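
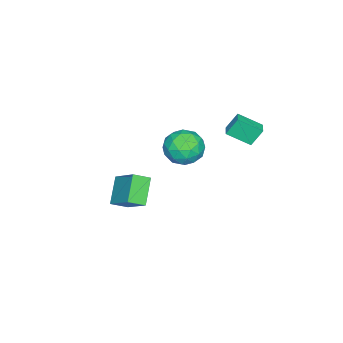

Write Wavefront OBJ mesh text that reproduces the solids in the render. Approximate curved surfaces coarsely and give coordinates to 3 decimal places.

v 0.559 -4.421 -3.406
v 1.379 -2.915 -2.093
v 1.923 -4.088 -4.641
v 2.743 -2.581 -3.328
v 1.197 -5.199 -2.912
v 2.017 -3.692 -1.599
v 2.561 -4.865 -4.147
v 3.381 -3.359 -2.834
v -0.195 0.846 2.269
v -0.592 1.362 3.313
v -0.629 2.146 1.462
v -1.027 2.661 2.506
v 0.567 1.179 2.394
v 0.169 1.694 3.438
v 0.132 2.478 1.587
v -0.265 2.994 2.631
v 3.866 1.293 2.914
v 4.568 0.945 3.821
v 3.152 -0.505 2.779
v 3.854 -0.853 3.686
v 2.94 -0.105 3.889
v 3.381 1.006 3.972
v 4.339 -0.566 2.628
v 4.78 0.545 2.711
v 4.861 -0.203 3.644
v 3.996 0.081 4.423
v 3.724 0.359 2.177
v 2.859 0.643 2.956
v 4.28 1.277 3.38
v 3.44 -0.837 3.22
v 2.903 -0.398 3.34
v 3.316 -0.602 3.873
v 3.582 1.313 3.469
v 3.995 1.108 4.002
v 3.037 0.491 4.041
v 3.725 -0.668 2.598
v 4.138 -0.873 3.131
v 4.404 1.042 2.727
v 4.817 0.838 3.26
v 4.683 -0.051 2.559
v 4.865 0.398 3.808
v 4.445 -0.659 3.729
v 4.73 -0.491 3.107
v 4.989 0.162 3.156
v 4.356 0.565 4.267
v 3.937 -0.492 4.187
v 3.399 -0.053 4.306
v 3.658 0.601 4.356
v 4.528 -0.11 4.162
v 3.783 0.932 2.413
v 3.364 -0.125 2.333
v 4.062 -0.161 2.244
v 4.321 0.493 2.294
v 3.275 1.099 2.871
v 2.855 0.042 2.792
v 2.731 0.278 3.444
v 2.99 0.931 3.493
v 3.192 0.55 2.438
f 2 4 1
f 5 2 1
f 1 4 3
f 3 5 1
f 2 8 4
f 6 2 5
f 6 8 2
f 4 8 3
f 7 5 3
f 3 8 7
f 7 6 5
f 8 6 7
f 10 12 9
f 13 10 9
f 9 12 11
f 11 13 9
f 10 16 12
f 14 10 13
f 14 16 10
f 12 16 11
f 15 13 11
f 11 16 15
f 15 14 13
f 16 14 15
f 17 54 33
f 54 28 57
f 33 57 22
f 54 57 33
f 17 33 29
f 33 22 34
f 29 34 18
f 33 34 29
f 17 29 38
f 29 18 39
f 38 39 24
f 29 39 38
f 17 38 50
f 38 24 53
f 50 53 27
f 38 53 50
f 17 50 54
f 50 27 58
f 54 58 28
f 50 58 54
f 18 34 45
f 34 22 48
f 45 48 26
f 34 48 45
f 22 57 35
f 57 28 56
f 35 56 21
f 57 56 35
f 28 58 55
f 58 27 51
f 55 51 19
f 58 51 55
f 27 53 52
f 53 24 40
f 52 40 23
f 53 40 52
f 24 39 44
f 39 18 41
f 44 41 25
f 39 41 44
f 20 46 32
f 46 26 47
f 32 47 21
f 46 47 32
f 20 32 30
f 32 21 31
f 30 31 19
f 32 31 30
f 20 30 37
f 30 19 36
f 37 36 23
f 30 36 37
f 20 37 42
f 37 23 43
f 42 43 25
f 37 43 42
f 20 42 46
f 42 25 49
f 46 49 26
f 42 49 46
f 21 47 35
f 47 26 48
f 35 48 22
f 47 48 35
f 19 31 55
f 31 21 56
f 55 56 28
f 31 56 55
f 23 36 52
f 36 19 51
f 52 51 27
f 36 51 52
f 25 43 44
f 43 23 40
f 44 40 24
f 43 40 44
f 26 49 45
f 49 25 41
f 45 41 18
f 49 41 45



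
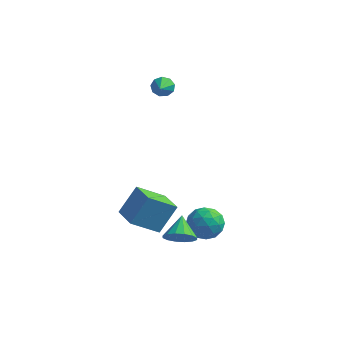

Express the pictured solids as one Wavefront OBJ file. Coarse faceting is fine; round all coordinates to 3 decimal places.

v -2.823 -0.194 -4.968
v -3.924 -1.356 -3.873
v -2.276 0.782 -3.383
v -3.377 -0.38 -2.288
v -1.523 -1.24 -4.772
v -2.624 -2.402 -3.677
v -0.976 -0.264 -3.187
v -2.077 -1.426 -2.092
v 0.329 -2.451 -3.756
v 1.204 -2.215 -3.598
v -0.129 -1.349 -2.864
v 1.075 -1.96 -3.979
v 0.746 -1.837 -4.3
v 0.305 -1.878 -4.476
v -0.129 -2.072 -4.459
v -0.441 -2.368 -4.253
v -0.546 -2.686 -3.915
v -0.417 -2.941 -3.534
v -0.088 -3.065 -3.213
v 0.353 -3.024 -3.037
v 0.787 -2.829 -3.054
v 1.099 -2.533 -3.26
v 0.308 0.725 -3.909
v 1.304 0.473 -3.534
v 0.036 -0.973 -4.326
v 1.032 -1.225 -3.951
v 0.247 -0.918 -3.255
v 0.415 0.131 -2.997
v 0.925 -0.631 -4.863
v 1.093 0.418 -4.605
v 1.685 -0.365 -4.124
v 1.266 -0.543 -3.13
v 0.074 0.043 -4.73
v -0.345 -0.135 -3.736
v 0.83 0.748 -3.685
v 0.51 -1.248 -4.175
v 0.048 -1.067 -3.766
v 0.634 -1.216 -3.546
v 0.308 0.547 -3.369
v 0.893 0.399 -3.148
v 0.271 -0.419 -2.984
v 0.447 -0.899 -4.712
v 1.032 -1.047 -4.491
v 0.706 0.716 -4.314
v 1.292 0.567 -4.094
v 1.069 -0.081 -4.876
v 1.64 0.107 -3.811
v 1.479 -0.891 -4.056
v 1.417 -0.542 -4.593
v 1.516 0.075 -4.441
v 1.393 0.003 -3.227
v 1.233 -0.995 -3.472
v 0.771 -0.815 -3.063
v 0.87 -0.198 -2.911
v 1.617 -0.49 -3.573
v 0.107 0.495 -4.388
v -0.053 -0.503 -4.633
v 0.47 -0.302 -4.949
v 0.569 0.315 -4.797
v -0.139 0.391 -3.804
v -0.3 -0.607 -4.049
v -0.176 -0.575 -3.419
v -0.077 0.042 -3.267
v -0.277 -0.01 -4.287
v -3.88 3.521 3.252
v -3.618 3.873 3.758
v -3.42 2.379 3.808
v -4.048 3.749 3.859
v -4.399 3.518 3.675
v -4.507 3.289 3.294
v -4.321 3.168 2.893
v -3.929 3.212 2.659
v -3.514 3.4 2.703
v -3.27 3.645 3.004
v -3.311 3.832 3.421
f 2 4 1
f 5 2 1
f 1 4 3
f 3 5 1
f 2 8 4
f 6 2 5
f 6 8 2
f 4 8 3
f 7 5 3
f 3 8 7
f 7 6 5
f 8 6 7
f 10 9 12
f 10 12 11
f 12 9 13
f 12 13 11
f 13 9 14
f 13 14 11
f 14 9 15
f 14 15 11
f 15 9 16
f 15 16 11
f 16 9 17
f 16 17 11
f 17 9 18
f 17 18 11
f 18 9 19
f 18 19 11
f 19 9 20
f 19 20 11
f 20 9 21
f 20 21 11
f 21 9 22
f 21 22 11
f 22 9 10
f 22 10 11
f 23 60 39
f 60 34 63
f 39 63 28
f 60 63 39
f 23 39 35
f 39 28 40
f 35 40 24
f 39 40 35
f 23 35 44
f 35 24 45
f 44 45 30
f 35 45 44
f 23 44 56
f 44 30 59
f 56 59 33
f 44 59 56
f 23 56 60
f 56 33 64
f 60 64 34
f 56 64 60
f 24 40 51
f 40 28 54
f 51 54 32
f 40 54 51
f 28 63 41
f 63 34 62
f 41 62 27
f 63 62 41
f 34 64 61
f 64 33 57
f 61 57 25
f 64 57 61
f 33 59 58
f 59 30 46
f 58 46 29
f 59 46 58
f 30 45 50
f 45 24 47
f 50 47 31
f 45 47 50
f 26 52 38
f 52 32 53
f 38 53 27
f 52 53 38
f 26 38 36
f 38 27 37
f 36 37 25
f 38 37 36
f 26 36 43
f 36 25 42
f 43 42 29
f 36 42 43
f 26 43 48
f 43 29 49
f 48 49 31
f 43 49 48
f 26 48 52
f 48 31 55
f 52 55 32
f 48 55 52
f 27 53 41
f 53 32 54
f 41 54 28
f 53 54 41
f 25 37 61
f 37 27 62
f 61 62 34
f 37 62 61
f 29 42 58
f 42 25 57
f 58 57 33
f 42 57 58
f 31 49 50
f 49 29 46
f 50 46 30
f 49 46 50
f 32 55 51
f 55 31 47
f 51 47 24
f 55 47 51
f 66 65 68
f 66 68 67
f 68 65 69
f 68 69 67
f 69 65 70
f 69 70 67
f 70 65 71
f 70 71 67
f 71 65 72
f 71 72 67
f 72 65 73
f 72 73 67
f 73 65 74
f 73 74 67
f 74 65 75
f 74 75 67
f 75 65 66
f 75 66 67



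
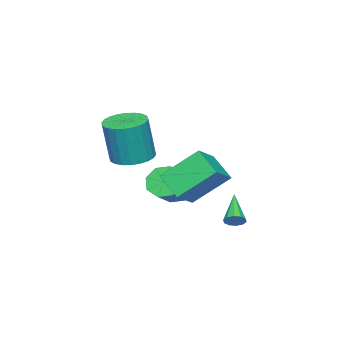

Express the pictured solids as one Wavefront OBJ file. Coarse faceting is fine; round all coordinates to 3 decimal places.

v -0.616 1.01 -4.374
v -0.343 1.103 -3.965
v -1.804 0.25 -3.406
v -0.533 1.343 -4.01
v -0.754 1.455 -4.194
v -0.923 1.398 -4.446
v -0.974 1.192 -4.671
v -0.889 0.916 -4.782
v -0.699 0.677 -4.737
v -0.478 0.564 -4.554
v -0.309 0.622 -4.301
v -0.257 0.827 -4.076
v 2.472 -2.079 -0.219
v 3.422 -1.952 -0.363
v 3.759 -2.094 1.735
v 2.808 -2.221 1.879
v 3.306 -1.594 -0.32
v 3.642 -1.736 1.778
v 3.062 -1.311 -0.262
v 3.399 -1.452 1.836
v 2.729 -1.144 -0.197
v 3.065 -1.286 1.901
v 2.356 -1.12 -0.136
v 2.693 -1.261 1.963
v 2.001 -1.241 -0.087
v 2.338 -1.383 2.011
v 1.717 -1.491 -0.058
v 2.054 -1.632 2.04
v 1.549 -1.83 -0.054
v 1.886 -1.971 2.044
v 1.521 -2.206 -0.075
v 1.858 -2.348 2.023
v 1.638 -2.564 -0.118
v 1.974 -2.706 1.98
v 1.881 -2.848 -0.176
v 2.218 -2.989 1.922
v 2.215 -3.014 -0.241
v 2.551 -3.156 1.857
v 2.587 -3.039 -0.303
v 2.924 -3.18 1.796
v 2.942 -2.917 -0.351
v 3.279 -3.059 1.747
v 3.226 -2.668 -0.38
v 3.563 -2.809 1.718
v 3.394 -2.329 -0.384
v 3.731 -2.47 1.714
v -2.828 -3.375 -4.171
v -2.329 -3.376 -4.932
v -1.074 -3.207 -4.11
v -1.572 -3.205 -3.349
v -2.535 -2.736 -4.75
v -1.28 -2.567 -3.928
v -2.912 -2.471 -4.228
v -1.657 -2.301 -3.406
v -3.24 -2.734 -3.673
v -1.985 -2.565 -2.851
v -3.326 -3.373 -3.41
v -2.071 -3.204 -2.588
v -3.12 -4.013 -3.592
v -1.865 -3.844 -2.77
v -2.743 -4.279 -4.114
v -1.488 -4.109 -3.292
v -2.415 -4.015 -4.669
v -1.16 -3.846 -3.847
v 0.373 -0.491 -3.281
v -0.133 -1.694 -2.464
v -0.534 0.869 -1.839
v -1.04 -0.334 -1.022
v 1.56 -0.486 -2.538
v 1.054 -1.689 -1.721
v 0.653 0.874 -1.096
v 0.147 -0.329 -0.279
f 2 1 4
f 2 4 3
f 4 1 5
f 4 5 3
f 5 1 6
f 5 6 3
f 6 1 7
f 6 7 3
f 7 1 8
f 7 8 3
f 8 1 9
f 8 9 3
f 9 1 10
f 9 10 3
f 10 1 11
f 10 11 3
f 11 1 12
f 11 12 3
f 12 1 2
f 12 2 3
f 14 13 17
f 14 17 15
f 15 17 18
f 15 18 16
f 17 13 19
f 17 19 18
f 18 19 20
f 18 20 16
f 19 13 21
f 19 21 20
f 20 21 22
f 20 22 16
f 21 13 23
f 21 23 22
f 22 23 24
f 22 24 16
f 23 13 25
f 23 25 24
f 24 25 26
f 24 26 16
f 25 13 27
f 25 27 26
f 26 27 28
f 26 28 16
f 27 13 29
f 27 29 28
f 28 29 30
f 28 30 16
f 29 13 31
f 29 31 30
f 30 31 32
f 30 32 16
f 31 13 33
f 31 33 32
f 32 33 34
f 32 34 16
f 33 13 35
f 33 35 34
f 34 35 36
f 34 36 16
f 35 13 37
f 35 37 36
f 36 37 38
f 36 38 16
f 37 13 39
f 37 39 38
f 38 39 40
f 38 40 16
f 39 13 41
f 39 41 40
f 40 41 42
f 40 42 16
f 41 13 43
f 41 43 42
f 42 43 44
f 42 44 16
f 43 13 45
f 43 45 44
f 44 45 46
f 44 46 16
f 45 13 14
f 45 14 46
f 46 14 15
f 46 15 16
f 48 47 51
f 48 51 49
f 49 51 52
f 49 52 50
f 51 47 53
f 51 53 52
f 52 53 54
f 52 54 50
f 53 47 55
f 53 55 54
f 54 55 56
f 54 56 50
f 55 47 57
f 55 57 56
f 56 57 58
f 56 58 50
f 57 47 59
f 57 59 58
f 58 59 60
f 58 60 50
f 59 47 61
f 59 61 60
f 60 61 62
f 60 62 50
f 61 47 63
f 61 63 62
f 62 63 64
f 62 64 50
f 63 47 48
f 63 48 64
f 64 48 49
f 64 49 50
f 66 68 65
f 69 66 65
f 65 68 67
f 67 69 65
f 66 72 68
f 70 66 69
f 70 72 66
f 68 72 67
f 71 69 67
f 67 72 71
f 71 70 69
f 72 70 71



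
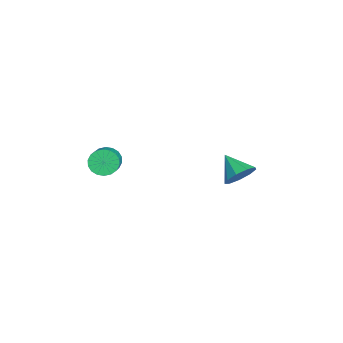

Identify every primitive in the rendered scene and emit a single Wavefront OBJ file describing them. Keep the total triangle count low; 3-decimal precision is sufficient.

v -2.735 2.596 -3.405
v -2.14 2.377 -2.855
v -3.665 1.904 -2.675
v -2.383 2.873 -2.695
v -2.791 3.239 -2.867
v -3.173 3.304 -3.291
v -3.351 3.038 -3.769
v -3.24 2.566 -4.076
v -2.894 2.107 -4.07
v -2.473 1.878 -3.753
v -2.175 1.984 -3.273
v 2.023 -3.177 1.306
v 2.341 -2.865 0.819
v 3.396 -2.931 1.468
v 3.077 -3.243 1.954
v 2.25 -2.644 0.99
v 3.305 -2.71 1.638
v 2.114 -2.529 1.223
v 3.169 -2.595 1.872
v 1.96 -2.542 1.473
v 3.015 -2.608 2.121
v 1.818 -2.68 1.69
v 2.873 -2.747 2.338
v 1.717 -2.918 1.83
v 2.772 -2.984 2.478
v 1.676 -3.206 1.867
v 2.731 -3.272 2.515
v 1.704 -3.489 1.792
v 2.759 -3.555 2.441
v 1.795 -3.71 1.622
v 2.85 -3.776 2.27
v 1.931 -3.825 1.388
v 2.986 -3.891 2.037
v 2.085 -3.812 1.139
v 3.14 -3.878 1.787
v 2.227 -3.673 0.922
v 3.282 -3.74 1.57
v 2.328 -3.436 0.782
v 3.383 -3.502 1.43
v 2.369 -3.148 0.745
v 3.424 -3.214 1.393
f 2 1 4
f 2 4 3
f 4 1 5
f 4 5 3
f 5 1 6
f 5 6 3
f 6 1 7
f 6 7 3
f 7 1 8
f 7 8 3
f 8 1 9
f 8 9 3
f 9 1 10
f 9 10 3
f 10 1 11
f 10 11 3
f 11 1 2
f 11 2 3
f 13 12 16
f 13 16 14
f 14 16 17
f 14 17 15
f 16 12 18
f 16 18 17
f 17 18 19
f 17 19 15
f 18 12 20
f 18 20 19
f 19 20 21
f 19 21 15
f 20 12 22
f 20 22 21
f 21 22 23
f 21 23 15
f 22 12 24
f 22 24 23
f 23 24 25
f 23 25 15
f 24 12 26
f 24 26 25
f 25 26 27
f 25 27 15
f 26 12 28
f 26 28 27
f 27 28 29
f 27 29 15
f 28 12 30
f 28 30 29
f 29 30 31
f 29 31 15
f 30 12 32
f 30 32 31
f 31 32 33
f 31 33 15
f 32 12 34
f 32 34 33
f 33 34 35
f 33 35 15
f 34 12 36
f 34 36 35
f 35 36 37
f 35 37 15
f 36 12 38
f 36 38 37
f 37 38 39
f 37 39 15
f 38 12 40
f 38 40 39
f 39 40 41
f 39 41 15
f 40 12 13
f 40 13 41
f 41 13 14
f 41 14 15



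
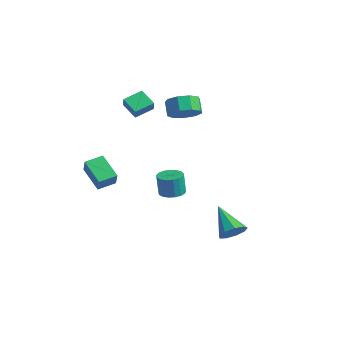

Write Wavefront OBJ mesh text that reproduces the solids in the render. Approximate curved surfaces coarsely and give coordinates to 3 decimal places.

v -2.173 2.717 2.497
v -1.373 2.649 3.174
v -2.048 2.955 4.001
v -2.847 3.023 3.323
v -1.408 3.312 2.9
v -2.082 3.618 3.727
v -1.8 3.697 2.438
v -2.474 4.003 3.265
v -2.367 3.623 2.003
v -3.041 3.929 2.83
v -2.843 3.125 1.799
v -3.517 3.431 2.626
v -3.005 2.437 1.921
v -3.68 2.743 2.748
v -2.778 1.879 2.313
v -3.453 2.185 3.14
v -2.268 1.713 2.79
v -2.942 2.019 3.617
v -1.713 2.018 3.13
v -2.387 2.324 3.957
v -4.234 -0.256 3.243
v -4.109 0.972 3.683
v -3.167 -0.127 2.584
v -3.043 1.1 3.025
v -3.757 -0.56 3.955
v -3.633 0.667 4.396
v -2.691 -0.432 3.297
v -2.566 0.796 3.737
v 4.833 1.089 -3.819
v 5.342 0.819 -3.141
v 3.147 1.271 -2.481
v 5.367 1.425 -3.192
v 5.142 1.874 -3.536
v 4.772 1.956 -4.013
v 4.431 1.632 -4.399
v 4.277 1.054 -4.514
v 4.384 0.493 -4.304
v 4.7 0.211 -3.867
v 5.079 0.339 -3.408
v -3.803 -3.348 -1.075
v -3.13 -3.675 -0.074
v -3.633 -2.209 -0.818
v -2.96 -2.536 0.184
v -2.3 -3.344 -2.084
v -1.627 -3.671 -1.082
v -2.13 -2.205 -1.826
v -1.457 -2.532 -0.825
v 3.16 -1.919 -0.362
v 3.656 -2.507 -0.385
v 3.596 -2.61 0.98
v 3.1 -2.021 1.002
v 3.873 -2.21 -0.353
v 3.812 -2.313 1.012
v 3.926 -1.847 -0.323
v 3.866 -1.949 1.042
v 3.803 -1.5 -0.303
v 3.743 -1.602 1.062
v 3.534 -1.249 -0.296
v 3.473 -1.351 1.069
v 3.178 -1.151 -0.304
v 3.118 -1.254 1.061
v 2.819 -1.229 -0.326
v 2.759 -1.332 1.039
v 2.538 -1.466 -0.356
v 2.477 -1.568 1.009
v 2.399 -1.806 -0.388
v 2.339 -1.908 0.977
v 2.435 -2.171 -0.413
v 2.374 -2.274 0.951
v 2.636 -2.479 -0.428
v 2.576 -2.582 0.937
v 2.958 -2.659 -0.427
v 2.898 -2.762 0.938
v 3.326 -2.669 -0.411
v 3.266 -2.772 0.953
f 2 1 5
f 2 5 3
f 3 5 6
f 3 6 4
f 5 1 7
f 5 7 6
f 6 7 8
f 6 8 4
f 7 1 9
f 7 9 8
f 8 9 10
f 8 10 4
f 9 1 11
f 9 11 10
f 10 11 12
f 10 12 4
f 11 1 13
f 11 13 12
f 12 13 14
f 12 14 4
f 13 1 15
f 13 15 14
f 14 15 16
f 14 16 4
f 15 1 17
f 15 17 16
f 16 17 18
f 16 18 4
f 17 1 19
f 17 19 18
f 18 19 20
f 18 20 4
f 19 1 2
f 19 2 20
f 20 2 3
f 20 3 4
f 22 24 21
f 25 22 21
f 21 24 23
f 23 25 21
f 22 28 24
f 26 22 25
f 26 28 22
f 24 28 23
f 27 25 23
f 23 28 27
f 27 26 25
f 28 26 27
f 30 29 32
f 30 32 31
f 32 29 33
f 32 33 31
f 33 29 34
f 33 34 31
f 34 29 35
f 34 35 31
f 35 29 36
f 35 36 31
f 36 29 37
f 36 37 31
f 37 29 38
f 37 38 31
f 38 29 39
f 38 39 31
f 39 29 30
f 39 30 31
f 41 43 40
f 44 41 40
f 40 43 42
f 42 44 40
f 41 47 43
f 45 41 44
f 45 47 41
f 43 47 42
f 46 44 42
f 42 47 46
f 46 45 44
f 47 45 46
f 49 48 52
f 49 52 50
f 50 52 53
f 50 53 51
f 52 48 54
f 52 54 53
f 53 54 55
f 53 55 51
f 54 48 56
f 54 56 55
f 55 56 57
f 55 57 51
f 56 48 58
f 56 58 57
f 57 58 59
f 57 59 51
f 58 48 60
f 58 60 59
f 59 60 61
f 59 61 51
f 60 48 62
f 60 62 61
f 61 62 63
f 61 63 51
f 62 48 64
f 62 64 63
f 63 64 65
f 63 65 51
f 64 48 66
f 64 66 65
f 65 66 67
f 65 67 51
f 66 48 68
f 66 68 67
f 67 68 69
f 67 69 51
f 68 48 70
f 68 70 69
f 69 70 71
f 69 71 51
f 70 48 72
f 70 72 71
f 71 72 73
f 71 73 51
f 72 48 74
f 72 74 73
f 73 74 75
f 73 75 51
f 74 48 49
f 74 49 75
f 75 49 50
f 75 50 51



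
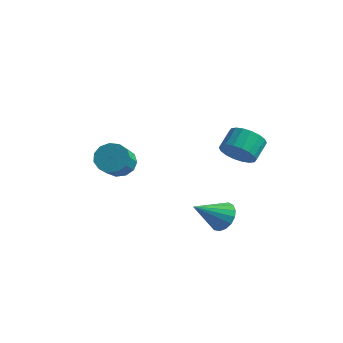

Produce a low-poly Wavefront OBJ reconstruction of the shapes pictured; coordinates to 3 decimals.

v 2.266 3.174 3.521
v 2.675 2.773 4.162
v 2.662 3.684 4.741
v 2.254 4.086 4.099
v 2.962 2.91 3.951
v 2.95 3.822 4.53
v 3.112 3.1 3.655
v 3.1 4.012 4.233
v 3.095 3.305 3.332
v 3.083 4.217 3.91
v 2.913 3.484 3.046
v 2.901 4.396 3.625
v 2.603 3.601 2.855
v 2.591 4.513 3.433
v 2.227 3.634 2.795
v 2.214 4.546 3.374
v 1.858 3.576 2.879
v 1.845 4.487 3.458
v 1.57 3.438 3.09
v 1.558 4.35 3.669
v 1.42 3.248 3.387
v 1.408 4.16 3.965
v 1.437 3.043 3.71
v 1.425 3.955 4.288
v 1.619 2.864 3.995
v 1.607 3.776 4.574
v 1.929 2.747 4.187
v 1.917 3.659 4.765
v 2.306 2.714 4.246
v 2.293 3.626 4.825
v -3.271 2.575 1.623
v -2.531 2.872 1.699
v -2.17 1.721 2.673
v -2.909 1.425 2.597
v -2.78 3.066 2.021
v -2.419 1.915 2.995
v -3.184 3.105 2.217
v -2.823 1.954 3.19
v -3.616 2.975 2.224
v -3.255 1.825 3.198
v -3.938 2.719 2.04
v -3.577 1.568 3.014
v -4.048 2.417 1.724
v -3.687 1.266 2.698
v -3.912 2.165 1.376
v -3.551 1.015 2.35
v -3.571 2.044 1.107
v -3.21 0.893 2.08
v -3.136 2.091 1.001
v -2.775 0.94 1.974
v -2.743 2.292 1.093
v -2.382 1.141 2.066
v -2.518 2.583 1.353
v -2.157 1.432 2.327
v 2.062 2.319 0.02
v 2.542 1.758 -0.262
v 1.298 1.161 1.02
v 2.728 1.894 0.037
v 2.762 2.127 0.333
v 2.635 2.405 0.557
v 2.377 2.662 0.658
v 2.047 2.841 0.612
v 1.72 2.9 0.431
v 1.472 2.826 0.156
v 1.359 2.636 -0.151
v 1.407 2.373 -0.418
v 1.605 2.097 -0.585
v 1.908 1.873 -0.614
v 2.246 1.75 -0.497
f 2 1 5
f 2 5 3
f 3 5 6
f 3 6 4
f 5 1 7
f 5 7 6
f 6 7 8
f 6 8 4
f 7 1 9
f 7 9 8
f 8 9 10
f 8 10 4
f 9 1 11
f 9 11 10
f 10 11 12
f 10 12 4
f 11 1 13
f 11 13 12
f 12 13 14
f 12 14 4
f 13 1 15
f 13 15 14
f 14 15 16
f 14 16 4
f 15 1 17
f 15 17 16
f 16 17 18
f 16 18 4
f 17 1 19
f 17 19 18
f 18 19 20
f 18 20 4
f 19 1 21
f 19 21 20
f 20 21 22
f 20 22 4
f 21 1 23
f 21 23 22
f 22 23 24
f 22 24 4
f 23 1 25
f 23 25 24
f 24 25 26
f 24 26 4
f 25 1 27
f 25 27 26
f 26 27 28
f 26 28 4
f 27 1 29
f 27 29 28
f 28 29 30
f 28 30 4
f 29 1 2
f 29 2 30
f 30 2 3
f 30 3 4
f 32 31 35
f 32 35 33
f 33 35 36
f 33 36 34
f 35 31 37
f 35 37 36
f 36 37 38
f 36 38 34
f 37 31 39
f 37 39 38
f 38 39 40
f 38 40 34
f 39 31 41
f 39 41 40
f 40 41 42
f 40 42 34
f 41 31 43
f 41 43 42
f 42 43 44
f 42 44 34
f 43 31 45
f 43 45 44
f 44 45 46
f 44 46 34
f 45 31 47
f 45 47 46
f 46 47 48
f 46 48 34
f 47 31 49
f 47 49 48
f 48 49 50
f 48 50 34
f 49 31 51
f 49 51 50
f 50 51 52
f 50 52 34
f 51 31 53
f 51 53 52
f 52 53 54
f 52 54 34
f 53 31 32
f 53 32 54
f 54 32 33
f 54 33 34
f 56 55 58
f 56 58 57
f 58 55 59
f 58 59 57
f 59 55 60
f 59 60 57
f 60 55 61
f 60 61 57
f 61 55 62
f 61 62 57
f 62 55 63
f 62 63 57
f 63 55 64
f 63 64 57
f 64 55 65
f 64 65 57
f 65 55 66
f 65 66 57
f 66 55 67
f 66 67 57
f 67 55 68
f 67 68 57
f 68 55 69
f 68 69 57
f 69 55 56
f 69 56 57



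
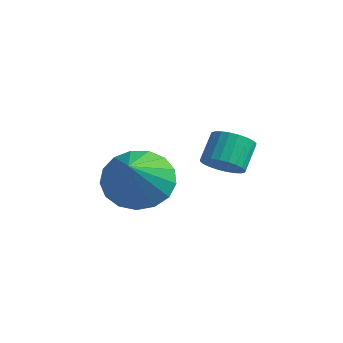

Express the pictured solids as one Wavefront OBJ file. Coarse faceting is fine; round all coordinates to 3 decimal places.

v 2.726 -0.334 3.368
v 2.979 -0.73 3.831
v 2.726 -0.042 4.556
v 2.474 0.354 4.092
v 3.184 -0.588 3.769
v 2.932 0.099 4.493
v 3.32 -0.408 3.645
v 3.068 0.28 4.369
v 3.366 -0.216 3.479
v 3.114 0.471 4.204
v 3.314 -0.042 3.296
v 3.062 0.645 4.021
v 3.173 0.087 3.124
v 2.92 0.774 3.849
v 2.963 0.152 2.989
v 2.711 0.84 3.714
v 2.718 0.144 2.912
v 2.466 0.831 3.636
v 2.474 0.062 2.904
v 2.221 0.75 3.629
v 2.268 -0.079 2.967
v 2.016 0.608 3.691
v 2.132 -0.26 3.091
v 1.88 0.428 3.815
v 2.086 -0.451 3.256
v 1.834 0.236 3.981
v 2.138 -0.625 3.439
v 1.886 0.062 4.164
v 2.28 -0.754 3.611
v 2.027 -0.067 4.336
v 2.489 -0.82 3.746
v 2.237 -0.132 4.471
v 2.734 -0.811 3.824
v 2.482 -0.124 4.548
v 1.628 -2.472 3.183
v 2.407 -2.595 2.491
v 2.612 -3.728 4.517
v 2.549 -2.196 2.762
v 2.48 -1.861 3.13
v 2.215 -1.665 3.51
v 1.816 -1.654 3.815
v 1.374 -1.831 3.975
v 0.99 -2.154 3.954
v 0.751 -2.55 3.757
v 0.714 -2.928 3.428
v 0.886 -3.202 3.043
v 1.228 -3.308 2.69
v 1.661 -3.223 2.451
v 2.087 -2.966 2.379
f 2 1 5
f 2 5 3
f 3 5 6
f 3 6 4
f 5 1 7
f 5 7 6
f 6 7 8
f 6 8 4
f 7 1 9
f 7 9 8
f 8 9 10
f 8 10 4
f 9 1 11
f 9 11 10
f 10 11 12
f 10 12 4
f 11 1 13
f 11 13 12
f 12 13 14
f 12 14 4
f 13 1 15
f 13 15 14
f 14 15 16
f 14 16 4
f 15 1 17
f 15 17 16
f 16 17 18
f 16 18 4
f 17 1 19
f 17 19 18
f 18 19 20
f 18 20 4
f 19 1 21
f 19 21 20
f 20 21 22
f 20 22 4
f 21 1 23
f 21 23 22
f 22 23 24
f 22 24 4
f 23 1 25
f 23 25 24
f 24 25 26
f 24 26 4
f 25 1 27
f 25 27 26
f 26 27 28
f 26 28 4
f 27 1 29
f 27 29 28
f 28 29 30
f 28 30 4
f 29 1 31
f 29 31 30
f 30 31 32
f 30 32 4
f 31 1 33
f 31 33 32
f 32 33 34
f 32 34 4
f 33 1 2
f 33 2 34
f 34 2 3
f 34 3 4
f 36 35 38
f 36 38 37
f 38 35 39
f 38 39 37
f 39 35 40
f 39 40 37
f 40 35 41
f 40 41 37
f 41 35 42
f 41 42 37
f 42 35 43
f 42 43 37
f 43 35 44
f 43 44 37
f 44 35 45
f 44 45 37
f 45 35 46
f 45 46 37
f 46 35 47
f 46 47 37
f 47 35 48
f 47 48 37
f 48 35 49
f 48 49 37
f 49 35 36
f 49 36 37



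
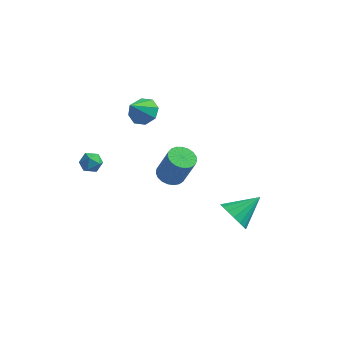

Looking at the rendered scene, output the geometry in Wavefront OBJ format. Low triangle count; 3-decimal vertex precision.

v 3.125 0.365 -3.442
v 3.745 0.442 -4.223
v 4.135 1.595 -2.518
v 3.413 0.777 -4.306
v 3.016 1.018 -4.191
v 2.643 1.109 -3.905
v 2.381 1.03 -3.513
v 2.289 0.799 -3.104
v 2.388 0.468 -2.773
v 2.657 0.114 -2.595
v 3.032 -0.183 -2.61
v 3.428 -0.354 -2.817
v 3.755 -0.36 -3.166
v 3.938 -0.2 -3.579
v 3.934 0.089 -3.96
v -2.64 2.427 1.636
v -2.263 1.786 1.167
v -2.96 1.413 2.764
v -1.826 2.099 1.572
v -1.866 2.605 2.016
v -2.359 3.006 2.237
v -3.017 3.068 2.106
v -3.454 2.755 1.7
v -3.414 2.25 1.257
v -2.92 1.848 1.036
v -1.317 2.858 -3.394
v -0.881 2.224 -3.647
v -0.127 2.029 -1.859
v -0.563 2.662 -1.606
v -0.672 2.481 -3.707
v 0.082 2.286 -1.92
v -0.575 2.803 -3.713
v 0.18 2.608 -1.925
v -0.606 3.135 -3.664
v 0.149 2.94 -1.876
v -0.76 3.419 -3.568
v -0.005 3.224 -1.78
v -1.01 3.606 -3.442
v -0.256 3.41 -1.654
v -1.314 3.663 -3.307
v -0.559 3.468 -1.52
v -1.618 3.581 -3.188
v -0.863 3.386 -1.4
v -1.87 3.374 -3.104
v -1.116 3.179 -1.317
v -2.026 3.078 -3.07
v -1.272 2.883 -1.283
v -2.06 2.743 -3.093
v -1.306 2.548 -1.305
v -1.966 2.429 -3.167
v -1.211 2.234 -1.379
v -1.759 2.188 -3.28
v -1.005 1.993 -1.493
v -1.476 2.064 -3.414
v -0.722 1.868 -1.626
v -1.165 2.076 -3.543
v -0.411 1.881 -1.756
v -3.951 -0.942 0.225
v -3.345 -1.184 0.062
v -4.315 -1.956 0.378
v -3.709 -2.198 0.215
v -3.792 -1.858 0.79
v -3.567 -1.231 0.695
v -4.093 -1.909 -0.255
v -3.868 -1.282 -0.35
v -3.433 -1.781 -0.235
v -3.246 -1.75 0.411
v -4.414 -1.39 0.029
v -4.227 -1.359 0.675
f 2 1 4
f 2 4 3
f 4 1 5
f 4 5 3
f 5 1 6
f 5 6 3
f 6 1 7
f 6 7 3
f 7 1 8
f 7 8 3
f 8 1 9
f 8 9 3
f 9 1 10
f 9 10 3
f 10 1 11
f 10 11 3
f 11 1 12
f 11 12 3
f 12 1 13
f 12 13 3
f 13 1 14
f 13 14 3
f 14 1 15
f 14 15 3
f 15 1 2
f 15 2 3
f 17 16 19
f 17 19 18
f 19 16 20
f 19 20 18
f 20 16 21
f 20 21 18
f 21 16 22
f 21 22 18
f 22 16 23
f 22 23 18
f 23 16 24
f 23 24 18
f 24 16 25
f 24 25 18
f 25 16 17
f 25 17 18
f 27 26 30
f 27 30 28
f 28 30 31
f 28 31 29
f 30 26 32
f 30 32 31
f 31 32 33
f 31 33 29
f 32 26 34
f 32 34 33
f 33 34 35
f 33 35 29
f 34 26 36
f 34 36 35
f 35 36 37
f 35 37 29
f 36 26 38
f 36 38 37
f 37 38 39
f 37 39 29
f 38 26 40
f 38 40 39
f 39 40 41
f 39 41 29
f 40 26 42
f 40 42 41
f 41 42 43
f 41 43 29
f 42 26 44
f 42 44 43
f 43 44 45
f 43 45 29
f 44 26 46
f 44 46 45
f 45 46 47
f 45 47 29
f 46 26 48
f 46 48 47
f 47 48 49
f 47 49 29
f 48 26 50
f 48 50 49
f 49 50 51
f 49 51 29
f 50 26 52
f 50 52 51
f 51 52 53
f 51 53 29
f 52 26 54
f 52 54 53
f 53 54 55
f 53 55 29
f 54 26 56
f 54 56 55
f 55 56 57
f 55 57 29
f 56 26 27
f 56 27 57
f 57 27 28
f 57 28 29
f 58 69 63
f 58 63 59
f 58 59 65
f 58 65 68
f 58 68 69
f 59 63 67
f 63 69 62
f 69 68 60
f 68 65 64
f 65 59 66
f 61 67 62
f 61 62 60
f 61 60 64
f 61 64 66
f 61 66 67
f 62 67 63
f 60 62 69
f 64 60 68
f 66 64 65
f 67 66 59



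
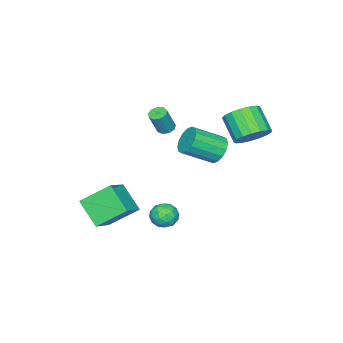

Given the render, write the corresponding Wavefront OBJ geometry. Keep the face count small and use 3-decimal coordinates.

v 2.127 0.563 -3.238
v 2.71 0.573 -2.646
v 2.69 -0.533 -3.774
v 3.273 -0.523 -3.182
v 2.486 -0.707 -2.987
v 2.139 -0.029 -2.656
v 3.261 0.069 -3.764
v 2.914 0.747 -3.433
v 3.411 0.268 -2.971
v 2.932 -0.212 -2.491
v 2.468 0.252 -3.929
v 1.989 -0.228 -3.449
v 2.369 0.665 -2.895
v 3.031 -0.625 -3.525
v 2.568 -0.733 -3.411
v 2.911 -0.727 -3.063
v 2.033 0.31 -2.901
v 2.376 0.316 -2.553
v 2.244 -0.436 -2.754
v 3.024 -0.276 -3.867
v 3.367 -0.27 -3.519
v 2.489 0.767 -3.357
v 2.832 0.773 -3.009
v 3.156 0.476 -3.666
v 3.124 0.491 -2.738
v 3.455 -0.154 -3.053
v 3.448 0.195 -3.395
v 3.244 0.593 -3.2
v 2.842 0.209 -2.456
v 3.173 -0.436 -2.771
v 2.711 -0.544 -2.657
v 2.506 -0.145 -2.462
v 3.254 0.029 -2.647
v 2.227 0.476 -3.649
v 2.558 -0.169 -3.964
v 2.894 0.185 -3.958
v 2.689 0.584 -3.763
v 1.945 0.194 -3.367
v 2.276 -0.451 -3.682
v 2.156 -0.553 -3.22
v 1.952 -0.155 -3.025
v 2.146 0.011 -3.773
v -0.12 -1.909 1.355
v 0.192 -1.493 1.255
v 0.792 -1.614 2.624
v 0.48 -2.031 2.725
v -0.121 -1.382 1.402
v 0.48 -1.503 2.771
v -0.433 -1.517 1.527
v 0.168 -1.638 2.896
v -0.599 -1.836 1.572
v 0.002 -1.958 2.941
v -0.541 -2.19 1.515
v 0.06 -2.311 2.884
v -0.286 -2.412 1.384
v 0.315 -2.533 2.753
v 0.046 -2.399 1.239
v 0.647 -2.52 2.608
v 0.3 -2.157 1.149
v 0.901 -2.278 2.518
v 0.358 -1.799 1.155
v 0.959 -1.92 2.524
v 0.63 1.945 1.448
v 1.243 2.068 0.814
v 2.462 0.958 1.779
v 1.85 0.835 2.412
v 1.314 2.408 1.117
v 2.533 1.298 2.081
v 1.202 2.625 1.508
v 2.421 1.515 2.472
v 0.937 2.659 1.883
v 2.156 1.549 2.847
v 0.589 2.502 2.141
v 1.808 1.392 3.105
v 0.253 2.195 2.214
v 1.472 1.085 3.178
v 0.018 1.822 2.081
v 1.237 0.712 3.046
v -0.053 1.482 1.779
v 1.166 0.372 2.743
v 0.059 1.265 1.388
v 1.278 0.155 2.352
v 0.324 1.231 1.013
v 1.543 0.121 1.977
v 0.672 1.388 0.755
v 1.891 0.278 1.719
v 1.008 1.695 0.682
v 2.227 0.585 1.646
v 2.456 -1.76 -3.607
v 2.057 -3.147 -2.417
v 3.903 -1.47 -2.783
v 3.503 -2.856 -1.593
v 3.417 -3.084 -4.827
v 3.017 -4.47 -3.637
v 4.863 -2.793 -4.003
v 4.464 -4.18 -2.813
v -1.041 2.952 1.974
v -0.098 2.956 2.46
v -0.677 1.812 3.592
v -1.619 1.808 3.106
v -0.359 3.321 2.697
v -0.937 2.178 3.828
v -0.775 3.603 2.768
v -1.354 2.459 3.899
v -1.252 3.735 2.657
v -1.831 2.591 3.789
v -1.681 3.687 2.39
v -2.26 2.543 3.522
v -1.963 3.472 2.028
v -2.542 2.328 3.159
v -2.034 3.137 1.653
v -2.613 1.993 2.785
v -1.877 2.76 1.352
v -2.456 1.616 2.484
v -1.529 2.427 1.194
v -2.107 1.283 2.325
v -1.069 2.214 1.214
v -1.647 1.07 2.345
v -0.602 2.17 1.408
v -1.181 1.026 2.54
v -0.236 2.306 1.732
v -0.815 1.162 2.864
v -0.054 2.589 2.112
v -0.633 1.445 3.244
f 1 38 17
f 38 12 41
f 17 41 6
f 38 41 17
f 1 17 13
f 17 6 18
f 13 18 2
f 17 18 13
f 1 13 22
f 13 2 23
f 22 23 8
f 13 23 22
f 1 22 34
f 22 8 37
f 34 37 11
f 22 37 34
f 1 34 38
f 34 11 42
f 38 42 12
f 34 42 38
f 2 18 29
f 18 6 32
f 29 32 10
f 18 32 29
f 6 41 19
f 41 12 40
f 19 40 5
f 41 40 19
f 12 42 39
f 42 11 35
f 39 35 3
f 42 35 39
f 11 37 36
f 37 8 24
f 36 24 7
f 37 24 36
f 8 23 28
f 23 2 25
f 28 25 9
f 23 25 28
f 4 30 16
f 30 10 31
f 16 31 5
f 30 31 16
f 4 16 14
f 16 5 15
f 14 15 3
f 16 15 14
f 4 14 21
f 14 3 20
f 21 20 7
f 14 20 21
f 4 21 26
f 21 7 27
f 26 27 9
f 21 27 26
f 4 26 30
f 26 9 33
f 30 33 10
f 26 33 30
f 5 31 19
f 31 10 32
f 19 32 6
f 31 32 19
f 3 15 39
f 15 5 40
f 39 40 12
f 15 40 39
f 7 20 36
f 20 3 35
f 36 35 11
f 20 35 36
f 9 27 28
f 27 7 24
f 28 24 8
f 27 24 28
f 10 33 29
f 33 9 25
f 29 25 2
f 33 25 29
f 44 43 47
f 44 47 45
f 45 47 48
f 45 48 46
f 47 43 49
f 47 49 48
f 48 49 50
f 48 50 46
f 49 43 51
f 49 51 50
f 50 51 52
f 50 52 46
f 51 43 53
f 51 53 52
f 52 53 54
f 52 54 46
f 53 43 55
f 53 55 54
f 54 55 56
f 54 56 46
f 55 43 57
f 55 57 56
f 56 57 58
f 56 58 46
f 57 43 59
f 57 59 58
f 58 59 60
f 58 60 46
f 59 43 61
f 59 61 60
f 60 61 62
f 60 62 46
f 61 43 44
f 61 44 62
f 62 44 45
f 62 45 46
f 64 63 67
f 64 67 65
f 65 67 68
f 65 68 66
f 67 63 69
f 67 69 68
f 68 69 70
f 68 70 66
f 69 63 71
f 69 71 70
f 70 71 72
f 70 72 66
f 71 63 73
f 71 73 72
f 72 73 74
f 72 74 66
f 73 63 75
f 73 75 74
f 74 75 76
f 74 76 66
f 75 63 77
f 75 77 76
f 76 77 78
f 76 78 66
f 77 63 79
f 77 79 78
f 78 79 80
f 78 80 66
f 79 63 81
f 79 81 80
f 80 81 82
f 80 82 66
f 81 63 83
f 81 83 82
f 82 83 84
f 82 84 66
f 83 63 85
f 83 85 84
f 84 85 86
f 84 86 66
f 85 63 87
f 85 87 86
f 86 87 88
f 86 88 66
f 87 63 64
f 87 64 88
f 88 64 65
f 88 65 66
f 90 92 89
f 93 90 89
f 89 92 91
f 91 93 89
f 90 96 92
f 94 90 93
f 94 96 90
f 92 96 91
f 95 93 91
f 91 96 95
f 95 94 93
f 96 94 95
f 98 97 101
f 98 101 99
f 99 101 102
f 99 102 100
f 101 97 103
f 101 103 102
f 102 103 104
f 102 104 100
f 103 97 105
f 103 105 104
f 104 105 106
f 104 106 100
f 105 97 107
f 105 107 106
f 106 107 108
f 106 108 100
f 107 97 109
f 107 109 108
f 108 109 110
f 108 110 100
f 109 97 111
f 109 111 110
f 110 111 112
f 110 112 100
f 111 97 113
f 111 113 112
f 112 113 114
f 112 114 100
f 113 97 115
f 113 115 114
f 114 115 116
f 114 116 100
f 115 97 117
f 115 117 116
f 116 117 118
f 116 118 100
f 117 97 119
f 117 119 118
f 118 119 120
f 118 120 100
f 119 97 121
f 119 121 120
f 120 121 122
f 120 122 100
f 121 97 123
f 121 123 122
f 122 123 124
f 122 124 100
f 123 97 98
f 123 98 124
f 124 98 99
f 124 99 100



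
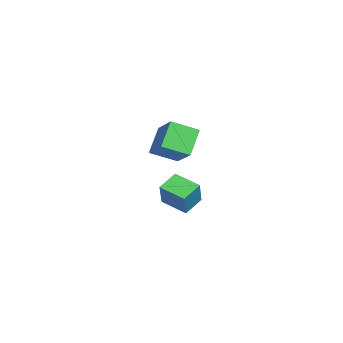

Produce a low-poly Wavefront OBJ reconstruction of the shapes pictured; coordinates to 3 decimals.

v 2.425 -1.667 1.856
v 1.24 -1.16 3.238
v 2.274 -0.114 1.156
v 1.089 0.393 2.539
v 4.051 -0.993 3.001
v 2.866 -0.486 4.384
v 3.9 0.56 2.302
v 2.715 1.067 3.684
v -3.215 -1.036 -4.488
v -2.227 -1.147 -2.869
v -4.182 -0.141 -3.836
v -3.194 -0.252 -2.217
v -2.246 0.372 -4.983
v -1.258 0.261 -3.364
v -3.213 1.267 -4.331
v -2.225 1.156 -2.712
f 2 4 1
f 5 2 1
f 1 4 3
f 3 5 1
f 2 8 4
f 6 2 5
f 6 8 2
f 4 8 3
f 7 5 3
f 3 8 7
f 7 6 5
f 8 6 7
f 10 12 9
f 13 10 9
f 9 12 11
f 11 13 9
f 10 16 12
f 14 10 13
f 14 16 10
f 12 16 11
f 15 13 11
f 11 16 15
f 15 14 13
f 16 14 15



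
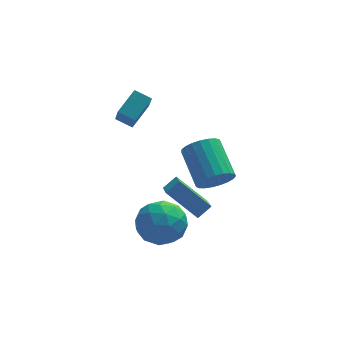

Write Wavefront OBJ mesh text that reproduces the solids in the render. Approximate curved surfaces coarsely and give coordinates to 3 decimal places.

v -0.812 -1.738 -1.176
v -0.229 -1.421 -2.225
v 0.309 -3.399 -1.055
v 0.892 -3.082 -2.104
v 1.073 -2.421 -1.07
v 0.38 -1.395 -1.144
v -0.3 -3.425 -2.136
v -0.993 -2.399 -2.21
v 0.087 -2.464 -2.818
v 0.936 -1.843 -2.159
v -0.856 -2.977 -1.121
v -0.007 -2.356 -0.462
v -0.619 -1.434 -1.711
v 0.699 -3.386 -1.569
v 0.805 -2.998 -0.961
v 1.148 -2.812 -1.577
v -0.261 -1.418 -1.076
v 0.082 -1.232 -1.692
v 0.847 -1.82 -1.013
v -0.002 -3.588 -1.588
v 0.341 -3.402 -2.204
v -1.068 -2.008 -1.703
v -0.725 -1.822 -2.319
v -0.767 -3 -2.267
v -0.091 -1.861 -2.676
v 0.568 -2.837 -2.605
v -0.132 -3.039 -2.624
v -0.54 -2.435 -2.668
v 0.408 -1.496 -2.289
v 1.067 -2.472 -2.218
v 1.174 -2.084 -1.61
v 0.766 -1.48 -1.654
v 0.594 -2.109 -2.637
v -0.987 -2.348 -1.062
v -0.328 -3.324 -0.991
v -0.686 -3.34 -1.626
v -1.094 -2.736 -1.67
v -0.488 -1.983 -0.675
v 0.171 -2.959 -0.604
v 0.62 -2.385 -0.612
v 0.212 -1.781 -0.656
v -0.514 -2.711 -0.643
v -0.845 1.72 1.74
v -0.801 0.608 3.012
v -1.581 2.097 2.095
v -1.537 0.985 3.367
v -0.023 2.615 2.493
v 0.021 1.503 3.765
v -0.759 2.992 2.848
v -0.715 1.88 4.12
v 0.409 -0.663 -1.025
v 1.039 -0.376 -0.515
v 0.455 1.065 -2.052
v 1.086 1.351 -1.542
v 1.754 -1.431 -2.258
v 2.385 -1.145 -1.748
v 1.801 0.296 -3.285
v 2.431 0.583 -2.775
v 2.493 -1.751 0.469
v 3.101 -1.27 -0.026
v 2.634 0.432 1.055
v 2.027 -0.049 1.551
v 2.78 -1.228 -0.231
v 2.314 0.475 0.85
v 2.41 -1.276 -0.314
v 1.943 0.426 0.767
v 2.054 -1.407 -0.262
v 1.588 0.295 0.819
v 1.774 -1.597 -0.084
v 1.308 0.105 0.998
v 1.619 -1.814 0.191
v 1.152 -0.111 1.272
v 1.614 -2.02 0.513
v 1.148 -0.317 1.594
v 1.762 -2.179 0.828
v 1.296 -0.477 1.909
v 2.036 -2.265 1.081
v 1.57 -0.562 2.162
v 2.389 -2.261 1.228
v 1.923 -0.559 2.309
v 2.76 -2.17 1.244
v 2.294 -0.468 2.325
v 3.085 -2.006 1.126
v 2.619 -0.304 2.207
v 3.308 -1.798 0.895
v 2.841 -0.096 1.976
v 3.39 -1.582 0.59
v 2.923 0.12 1.671
v 3.316 -1.395 0.264
v 2.85 0.307 1.345
f 1 38 17
f 38 12 41
f 17 41 6
f 38 41 17
f 1 17 13
f 17 6 18
f 13 18 2
f 17 18 13
f 1 13 22
f 13 2 23
f 22 23 8
f 13 23 22
f 1 22 34
f 22 8 37
f 34 37 11
f 22 37 34
f 1 34 38
f 34 11 42
f 38 42 12
f 34 42 38
f 2 18 29
f 18 6 32
f 29 32 10
f 18 32 29
f 6 41 19
f 41 12 40
f 19 40 5
f 41 40 19
f 12 42 39
f 42 11 35
f 39 35 3
f 42 35 39
f 11 37 36
f 37 8 24
f 36 24 7
f 37 24 36
f 8 23 28
f 23 2 25
f 28 25 9
f 23 25 28
f 4 30 16
f 30 10 31
f 16 31 5
f 30 31 16
f 4 16 14
f 16 5 15
f 14 15 3
f 16 15 14
f 4 14 21
f 14 3 20
f 21 20 7
f 14 20 21
f 4 21 26
f 21 7 27
f 26 27 9
f 21 27 26
f 4 26 30
f 26 9 33
f 30 33 10
f 26 33 30
f 5 31 19
f 31 10 32
f 19 32 6
f 31 32 19
f 3 15 39
f 15 5 40
f 39 40 12
f 15 40 39
f 7 20 36
f 20 3 35
f 36 35 11
f 20 35 36
f 9 27 28
f 27 7 24
f 28 24 8
f 27 24 28
f 10 33 29
f 33 9 25
f 29 25 2
f 33 25 29
f 44 46 43
f 47 44 43
f 43 46 45
f 45 47 43
f 44 50 46
f 48 44 47
f 48 50 44
f 46 50 45
f 49 47 45
f 45 50 49
f 49 48 47
f 50 48 49
f 52 54 51
f 55 52 51
f 51 54 53
f 53 55 51
f 52 58 54
f 56 52 55
f 56 58 52
f 54 58 53
f 57 55 53
f 53 58 57
f 57 56 55
f 58 56 57
f 60 59 63
f 60 63 61
f 61 63 64
f 61 64 62
f 63 59 65
f 63 65 64
f 64 65 66
f 64 66 62
f 65 59 67
f 65 67 66
f 66 67 68
f 66 68 62
f 67 59 69
f 67 69 68
f 68 69 70
f 68 70 62
f 69 59 71
f 69 71 70
f 70 71 72
f 70 72 62
f 71 59 73
f 71 73 72
f 72 73 74
f 72 74 62
f 73 59 75
f 73 75 74
f 74 75 76
f 74 76 62
f 75 59 77
f 75 77 76
f 76 77 78
f 76 78 62
f 77 59 79
f 77 79 78
f 78 79 80
f 78 80 62
f 79 59 81
f 79 81 80
f 80 81 82
f 80 82 62
f 81 59 83
f 81 83 82
f 82 83 84
f 82 84 62
f 83 59 85
f 83 85 84
f 84 85 86
f 84 86 62
f 85 59 87
f 85 87 86
f 86 87 88
f 86 88 62
f 87 59 89
f 87 89 88
f 88 89 90
f 88 90 62
f 89 59 60
f 89 60 90
f 90 60 61
f 90 61 62



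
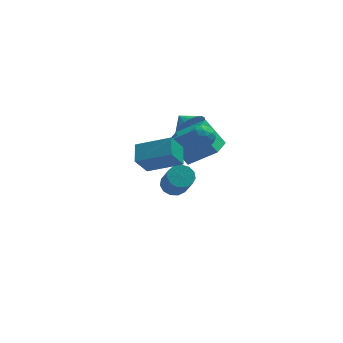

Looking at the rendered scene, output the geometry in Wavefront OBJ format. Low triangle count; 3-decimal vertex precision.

v 0.802 -2.445 3.539
v 1.515 -2.719 3.609
v 0.385 -3.341 4.291
v 1.098 -3.615 4.361
v 0.914 -2.939 4.673
v 1.172 -2.385 4.209
v 0.728 -3.675 3.691
v 0.986 -3.121 3.227
v 1.47 -3.479 3.703
v 1.585 -3.024 4.31
v 0.315 -3.036 3.59
v 0.43 -2.581 4.197
v 1.195 -2.503 3.508
v 0.705 -3.557 4.392
v 0.597 -3.159 4.576
v 1.016 -3.32 4.617
v 0.993 -2.307 3.861
v 1.413 -2.468 3.902
v 1.06 -2.597 4.527
v 0.487 -3.592 3.998
v 0.907 -3.753 4.039
v 0.884 -2.74 3.283
v 1.303 -2.901 3.324
v 0.84 -3.463 3.373
v 1.588 -3.111 3.604
v 1.343 -3.638 4.046
v 1.125 -3.673 3.653
v 1.277 -3.348 3.38
v 1.656 -2.843 3.961
v 1.41 -3.37 4.403
v 1.302 -2.973 4.587
v 1.454 -2.647 4.314
v 1.629 -3.29 4.016
v 0.49 -2.69 3.497
v 0.244 -3.217 3.939
v 0.446 -3.413 3.586
v 0.598 -3.087 3.313
v 0.557 -2.422 3.854
v 0.312 -2.949 4.296
v 0.623 -2.712 4.52
v 0.775 -2.387 4.247
v 0.271 -2.77 3.884
v -2.077 -3.958 2.175
v -2.767 -4.429 3.335
v -1.925 -2.861 2.711
v -2.615 -3.333 3.871
v -0.265 -4.607 2.989
v -0.955 -5.079 4.149
v -0.113 -3.511 3.525
v -0.803 -3.982 4.685
v -0.602 -1.012 2.352
v 0.89 -1.672 3.658
v 0.029 0.176 2.232
v 1.521 -0.485 3.537
v 0.399 -1.695 0.863
v 1.891 -2.356 2.168
v 1.03 -0.508 0.742
v 2.522 -1.168 2.048
v 0.263 2.687 -3.868
v 0.819 2.259 -4.292
v 1.054 1.024 -2.736
v 0.497 1.453 -2.312
v 1.052 2.588 -4.066
v 1.287 1.353 -2.51
v 1.035 2.948 -3.777
v 1.269 1.714 -2.221
v 0.772 3.226 -3.517
v 1.007 1.991 -1.962
v 0.348 3.332 -3.369
v 0.582 2.098 -1.813
v -0.103 3.234 -3.379
v 0.131 1.999 -1.823
v -0.439 2.962 -3.544
v -0.204 1.728 -1.988
v -0.551 2.603 -3.812
v -0.317 1.368 -2.256
v -0.405 2.271 -4.098
v -0.171 1.036 -2.542
v -0.047 2.071 -4.311
v 0.187 0.836 -2.755
v 0.409 2.066 -4.383
v 0.644 0.832 -2.827
v 0.912 0.923 2.098
v 1.55 0.963 2.88
v 0.408 1.817 2.462
v 1.75 1.194 2.592
v 1.806 1.377 2.218
v 1.707 1.482 1.824
v 1.471 1.49 1.477
v 1.138 1.4 1.237
v 0.766 1.228 1.146
v 0.419 1.002 1.22
v 0.158 0.763 1.445
v 0.027 0.551 1.784
v 0.049 0.404 2.176
v 0.22 0.346 2.555
v 0.511 0.388 2.855
v 0.872 0.522 3.024
v 1.239 0.726 3.033
f 1 38 17
f 38 12 41
f 17 41 6
f 38 41 17
f 1 17 13
f 17 6 18
f 13 18 2
f 17 18 13
f 1 13 22
f 13 2 23
f 22 23 8
f 13 23 22
f 1 22 34
f 22 8 37
f 34 37 11
f 22 37 34
f 1 34 38
f 34 11 42
f 38 42 12
f 34 42 38
f 2 18 29
f 18 6 32
f 29 32 10
f 18 32 29
f 6 41 19
f 41 12 40
f 19 40 5
f 41 40 19
f 12 42 39
f 42 11 35
f 39 35 3
f 42 35 39
f 11 37 36
f 37 8 24
f 36 24 7
f 37 24 36
f 8 23 28
f 23 2 25
f 28 25 9
f 23 25 28
f 4 30 16
f 30 10 31
f 16 31 5
f 30 31 16
f 4 16 14
f 16 5 15
f 14 15 3
f 16 15 14
f 4 14 21
f 14 3 20
f 21 20 7
f 14 20 21
f 4 21 26
f 21 7 27
f 26 27 9
f 21 27 26
f 4 26 30
f 26 9 33
f 30 33 10
f 26 33 30
f 5 31 19
f 31 10 32
f 19 32 6
f 31 32 19
f 3 15 39
f 15 5 40
f 39 40 12
f 15 40 39
f 7 20 36
f 20 3 35
f 36 35 11
f 20 35 36
f 9 27 28
f 27 7 24
f 28 24 8
f 27 24 28
f 10 33 29
f 33 9 25
f 29 25 2
f 33 25 29
f 44 46 43
f 47 44 43
f 43 46 45
f 45 47 43
f 44 50 46
f 48 44 47
f 48 50 44
f 46 50 45
f 49 47 45
f 45 50 49
f 49 48 47
f 50 48 49
f 52 54 51
f 55 52 51
f 51 54 53
f 53 55 51
f 52 58 54
f 56 52 55
f 56 58 52
f 54 58 53
f 57 55 53
f 53 58 57
f 57 56 55
f 58 56 57
f 60 59 63
f 60 63 61
f 61 63 64
f 61 64 62
f 63 59 65
f 63 65 64
f 64 65 66
f 64 66 62
f 65 59 67
f 65 67 66
f 66 67 68
f 66 68 62
f 67 59 69
f 67 69 68
f 68 69 70
f 68 70 62
f 69 59 71
f 69 71 70
f 70 71 72
f 70 72 62
f 71 59 73
f 71 73 72
f 72 73 74
f 72 74 62
f 73 59 75
f 73 75 74
f 74 75 76
f 74 76 62
f 75 59 77
f 75 77 76
f 76 77 78
f 76 78 62
f 77 59 79
f 77 79 78
f 78 79 80
f 78 80 62
f 79 59 81
f 79 81 80
f 80 81 82
f 80 82 62
f 81 59 60
f 81 60 82
f 82 60 61
f 82 61 62
f 84 83 86
f 84 86 85
f 86 83 87
f 86 87 85
f 87 83 88
f 87 88 85
f 88 83 89
f 88 89 85
f 89 83 90
f 89 90 85
f 90 83 91
f 90 91 85
f 91 83 92
f 91 92 85
f 92 83 93
f 92 93 85
f 93 83 94
f 93 94 85
f 94 83 95
f 94 95 85
f 95 83 96
f 95 96 85
f 96 83 97
f 96 97 85
f 97 83 98
f 97 98 85
f 98 83 99
f 98 99 85
f 99 83 84
f 99 84 85



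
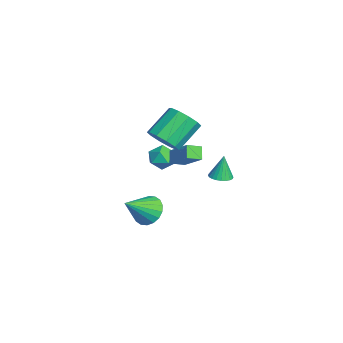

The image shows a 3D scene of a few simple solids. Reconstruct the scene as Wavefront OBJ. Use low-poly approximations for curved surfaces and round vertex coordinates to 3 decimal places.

v 0.385 -1.084 -2.798
v 1.137 -1.163 -3.468
v 1.335 -2.356 -1.582
v 1.268 -0.819 -3.211
v 1.225 -0.527 -2.872
v 1.015 -0.346 -2.518
v 0.68 -0.31 -2.22
v 0.287 -0.428 -2.036
v -0.087 -0.676 -2.004
v -0.367 -1.005 -2.129
v -0.498 -1.349 -2.386
v -0.454 -1.641 -2.725
v -0.244 -1.822 -3.079
v 0.09 -1.858 -3.377
v 0.483 -1.74 -3.56
v 0.857 -1.492 -3.593
v -2.828 0.376 -0.126
v -2.059 0.464 0.299
v -2.381 -0.864 -0.679
v -1.612 -0.776 -0.254
v -2.352 -0.931 0.201
v -2.629 -0.165 0.543
v -1.811 -0.235 -0.923
v -2.088 0.531 -0.581
v -1.43 0.087 -0.194
v -1.765 -0.344 0.501
v -2.675 -0.056 -0.881
v -3.01 -0.487 -0.186
v 1.519 -0.321 3.221
v 1.99 0.491 2.796
v 1.072 1.692 4.075
v 0.601 0.881 4.499
v 1.44 0.399 2.488
v 0.523 1.6 3.767
v 0.921 0.032 2.46
v 0.003 1.234 3.739
v 0.63 -0.47 2.722
v -0.288 0.732 4.001
v 0.678 -0.914 3.175
v -0.239 0.287 4.454
v 1.048 -1.132 3.645
v 0.13 0.069 4.924
v 1.597 -1.04 3.953
v 0.68 0.161 5.232
v 2.117 -0.674 3.981
v 1.199 0.528 5.26
v 2.408 -0.172 3.719
v 1.49 1.03 4.998
v 2.359 0.273 3.266
v 1.442 1.474 4.545
v 4.019 2.506 1.958
v 4.457 2.035 2.057
v 3.881 2.674 3.382
v 4.606 2.24 2.047
v 4.666 2.485 2.024
v 4.627 2.734 1.991
v 4.496 2.948 1.953
v 4.293 3.094 1.915
v 4.047 3.151 1.885
v 3.798 3.11 1.865
v 3.582 2.976 1.86
v 3.433 2.771 1.87
v 3.373 2.526 1.893
v 3.412 2.278 1.926
v 3.543 2.064 1.964
v 3.746 1.917 2.001
v 3.992 1.861 2.032
v 4.241 1.902 2.051
v -1.841 0.195 0.547
v -0.598 1.046 1.671
v -2.13 1.024 0.239
v -0.887 1.875 1.363
v -1.233 0.165 -0.103
v 0.01 1.016 1.021
v -1.522 0.994 -0.411
v -0.279 1.845 0.713
f 2 1 4
f 2 4 3
f 4 1 5
f 4 5 3
f 5 1 6
f 5 6 3
f 6 1 7
f 6 7 3
f 7 1 8
f 7 8 3
f 8 1 9
f 8 9 3
f 9 1 10
f 9 10 3
f 10 1 11
f 10 11 3
f 11 1 12
f 11 12 3
f 12 1 13
f 12 13 3
f 13 1 14
f 13 14 3
f 14 1 15
f 14 15 3
f 15 1 16
f 15 16 3
f 16 1 2
f 16 2 3
f 17 28 22
f 17 22 18
f 17 18 24
f 17 24 27
f 17 27 28
f 18 22 26
f 22 28 21
f 28 27 19
f 27 24 23
f 24 18 25
f 20 26 21
f 20 21 19
f 20 19 23
f 20 23 25
f 20 25 26
f 21 26 22
f 19 21 28
f 23 19 27
f 25 23 24
f 26 25 18
f 30 29 33
f 30 33 31
f 31 33 34
f 31 34 32
f 33 29 35
f 33 35 34
f 34 35 36
f 34 36 32
f 35 29 37
f 35 37 36
f 36 37 38
f 36 38 32
f 37 29 39
f 37 39 38
f 38 39 40
f 38 40 32
f 39 29 41
f 39 41 40
f 40 41 42
f 40 42 32
f 41 29 43
f 41 43 42
f 42 43 44
f 42 44 32
f 43 29 45
f 43 45 44
f 44 45 46
f 44 46 32
f 45 29 47
f 45 47 46
f 46 47 48
f 46 48 32
f 47 29 49
f 47 49 48
f 48 49 50
f 48 50 32
f 49 29 30
f 49 30 50
f 50 30 31
f 50 31 32
f 52 51 54
f 52 54 53
f 54 51 55
f 54 55 53
f 55 51 56
f 55 56 53
f 56 51 57
f 56 57 53
f 57 51 58
f 57 58 53
f 58 51 59
f 58 59 53
f 59 51 60
f 59 60 53
f 60 51 61
f 60 61 53
f 61 51 62
f 61 62 53
f 62 51 63
f 62 63 53
f 63 51 64
f 63 64 53
f 64 51 65
f 64 65 53
f 65 51 66
f 65 66 53
f 66 51 67
f 66 67 53
f 67 51 68
f 67 68 53
f 68 51 52
f 68 52 53
f 70 72 69
f 73 70 69
f 69 72 71
f 71 73 69
f 70 76 72
f 74 70 73
f 74 76 70
f 72 76 71
f 75 73 71
f 71 76 75
f 75 74 73
f 76 74 75



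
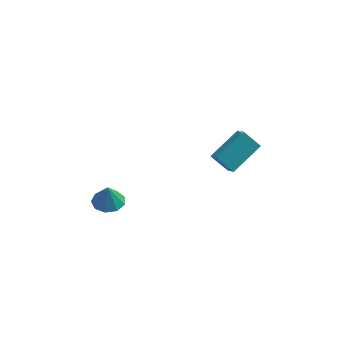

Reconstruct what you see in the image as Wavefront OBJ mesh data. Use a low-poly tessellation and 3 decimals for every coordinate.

v 2.563 1.537 0.798
v 2.868 0.74 1.554
v 3.845 2.832 1.647
v 4.149 2.035 2.403
v 3.431 1.165 0.057
v 3.735 0.368 0.813
v 4.712 2.46 0.906
v 5.017 1.663 1.662
v -2.37 -0.344 -1.24
v -1.552 -0.572 -1.247
v -2.37 -0.376 -0.04
v -1.596 0.007 -1.231
v -2.003 0.423 -1.219
v -2.582 0.479 -1.217
v -3.062 0.151 -1.226
v -3.218 -0.409 -1.241
v -2.978 -0.938 -1.256
v -2.453 -1.189 -1.263
v -1.89 -1.045 -1.259
f 2 4 1
f 5 2 1
f 1 4 3
f 3 5 1
f 2 8 4
f 6 2 5
f 6 8 2
f 4 8 3
f 7 5 3
f 3 8 7
f 7 6 5
f 8 6 7
f 10 9 12
f 10 12 11
f 12 9 13
f 12 13 11
f 13 9 14
f 13 14 11
f 14 9 15
f 14 15 11
f 15 9 16
f 15 16 11
f 16 9 17
f 16 17 11
f 17 9 18
f 17 18 11
f 18 9 19
f 18 19 11
f 19 9 10
f 19 10 11



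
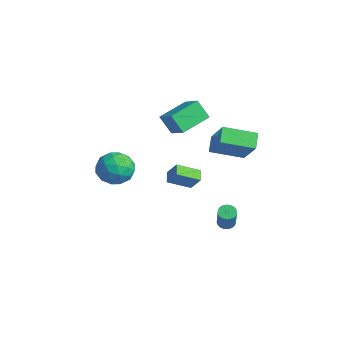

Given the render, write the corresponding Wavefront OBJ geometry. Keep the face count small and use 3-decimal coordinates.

v 1.577 -0.227 2.917
v 2.991 -0.348 4.41
v 2.281 1.432 2.384
v 3.695 1.312 3.876
v 2.225 -0.712 2.264
v 3.639 -0.832 3.756
v 2.929 0.948 1.73
v 4.343 0.827 3.223
v -2.929 -0.956 2.26
v -1.747 -0.843 2.903
v -3.365 0.827 2.751
v -2.183 0.94 3.393
v -2.377 -0.52 1.167
v -1.195 -0.407 1.809
v -2.813 1.263 1.657
v -1.631 1.376 2.3
v -2.569 -3.064 -1.827
v -1.771 -3.34 -1.052
v -3.849 -3.96 -0.828
v -3.051 -4.236 -0.053
v -3.388 -3.146 -0.166
v -2.597 -2.593 -0.783
v -3.023 -4.707 -1.097
v -2.232 -4.154 -1.714
v -2.052 -4.356 -0.601
v -2.278 -3.391 -0.025
v -3.342 -3.909 -1.855
v -3.568 -2.944 -1.279
v -2.057 -3.123 -1.527
v -3.563 -4.177 -0.353
v -3.761 -3.536 -0.419
v -3.292 -3.698 0.036
v -2.543 -2.684 -1.369
v -2.074 -2.846 -0.913
v -3.025 -2.732 -0.392
v -3.546 -4.454 -0.967
v -3.077 -4.616 -0.511
v -2.328 -3.602 -1.916
v -1.859 -3.764 -1.461
v -2.595 -4.568 -1.488
v -1.754 -3.883 -0.806
v -2.506 -4.409 -0.219
v -2.489 -4.686 -0.833
v -2.024 -4.361 -1.196
v -1.886 -3.315 -0.468
v -2.639 -3.842 0.119
v -2.837 -3.202 0.053
v -2.372 -2.876 -0.31
v -2.051 -3.912 -0.203
v -2.981 -3.458 -1.999
v -3.734 -3.985 -1.412
v -3.248 -4.424 -1.57
v -2.783 -4.098 -1.933
v -3.114 -2.891 -1.661
v -3.866 -3.417 -1.074
v -3.596 -2.939 -0.684
v -3.131 -2.614 -1.047
v -3.569 -3.388 -1.677
v 2.356 0.284 -3.29
v 2.784 0.391 -3.526
v 3.691 -0.058 -2.086
v 3.264 -0.164 -1.85
v 2.736 0.573 -3.439
v 3.643 0.125 -1.999
v 2.623 0.706 -3.326
v 3.53 0.257 -1.886
v 2.463 0.766 -3.207
v 3.37 0.317 -1.767
v 2.285 0.742 -3.102
v 3.192 0.294 -1.662
v 2.119 0.64 -3.03
v 3.026 0.191 -1.59
v 1.995 0.475 -3.003
v 2.902 0.027 -1.563
v 1.933 0.278 -3.025
v 2.84 -0.17 -1.585
v 1.944 0.082 -3.093
v 2.851 -0.367 -1.653
v 2.026 -0.079 -3.195
v 2.933 -0.528 -1.755
v 2.166 -0.177 -3.314
v 3.073 -0.626 -1.874
v 2.339 -0.196 -3.428
v 3.246 -0.644 -1.988
v 2.514 -0.131 -3.519
v 3.421 -0.58 -2.079
v 2.663 0.005 -3.57
v 3.57 -0.444 -2.13
v 2.758 0.19 -3.572
v 3.665 -0.259 -2.132
v -3.433 1.222 -4.248
v -3.771 -0.097 -3.594
v -4.078 1.554 -3.911
v -4.415 0.236 -3.257
v -2.825 1.504 -3.363
v -3.162 0.186 -2.709
v -3.469 1.837 -3.026
v -3.807 0.518 -2.372
f 2 4 1
f 5 2 1
f 1 4 3
f 3 5 1
f 2 8 4
f 6 2 5
f 6 8 2
f 4 8 3
f 7 5 3
f 3 8 7
f 7 6 5
f 8 6 7
f 10 12 9
f 13 10 9
f 9 12 11
f 11 13 9
f 10 16 12
f 14 10 13
f 14 16 10
f 12 16 11
f 15 13 11
f 11 16 15
f 15 14 13
f 16 14 15
f 17 54 33
f 54 28 57
f 33 57 22
f 54 57 33
f 17 33 29
f 33 22 34
f 29 34 18
f 33 34 29
f 17 29 38
f 29 18 39
f 38 39 24
f 29 39 38
f 17 38 50
f 38 24 53
f 50 53 27
f 38 53 50
f 17 50 54
f 50 27 58
f 54 58 28
f 50 58 54
f 18 34 45
f 34 22 48
f 45 48 26
f 34 48 45
f 22 57 35
f 57 28 56
f 35 56 21
f 57 56 35
f 28 58 55
f 58 27 51
f 55 51 19
f 58 51 55
f 27 53 52
f 53 24 40
f 52 40 23
f 53 40 52
f 24 39 44
f 39 18 41
f 44 41 25
f 39 41 44
f 20 46 32
f 46 26 47
f 32 47 21
f 46 47 32
f 20 32 30
f 32 21 31
f 30 31 19
f 32 31 30
f 20 30 37
f 30 19 36
f 37 36 23
f 30 36 37
f 20 37 42
f 37 23 43
f 42 43 25
f 37 43 42
f 20 42 46
f 42 25 49
f 46 49 26
f 42 49 46
f 21 47 35
f 47 26 48
f 35 48 22
f 47 48 35
f 19 31 55
f 31 21 56
f 55 56 28
f 31 56 55
f 23 36 52
f 36 19 51
f 52 51 27
f 36 51 52
f 25 43 44
f 43 23 40
f 44 40 24
f 43 40 44
f 26 49 45
f 49 25 41
f 45 41 18
f 49 41 45
f 60 59 63
f 60 63 61
f 61 63 64
f 61 64 62
f 63 59 65
f 63 65 64
f 64 65 66
f 64 66 62
f 65 59 67
f 65 67 66
f 66 67 68
f 66 68 62
f 67 59 69
f 67 69 68
f 68 69 70
f 68 70 62
f 69 59 71
f 69 71 70
f 70 71 72
f 70 72 62
f 71 59 73
f 71 73 72
f 72 73 74
f 72 74 62
f 73 59 75
f 73 75 74
f 74 75 76
f 74 76 62
f 75 59 77
f 75 77 76
f 76 77 78
f 76 78 62
f 77 59 79
f 77 79 78
f 78 79 80
f 78 80 62
f 79 59 81
f 79 81 80
f 80 81 82
f 80 82 62
f 81 59 83
f 81 83 82
f 82 83 84
f 82 84 62
f 83 59 85
f 83 85 84
f 84 85 86
f 84 86 62
f 85 59 87
f 85 87 86
f 86 87 88
f 86 88 62
f 87 59 89
f 87 89 88
f 88 89 90
f 88 90 62
f 89 59 60
f 89 60 90
f 90 60 61
f 90 61 62
f 92 94 91
f 95 92 91
f 91 94 93
f 93 95 91
f 92 98 94
f 96 92 95
f 96 98 92
f 94 98 93
f 97 95 93
f 93 98 97
f 97 96 95
f 98 96 97



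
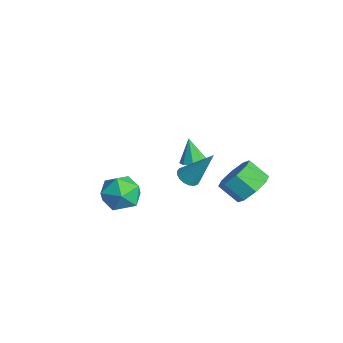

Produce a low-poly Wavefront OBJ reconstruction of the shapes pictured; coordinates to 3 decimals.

v -2.182 2.173 -1.74
v -1.59 2.449 -1.488
v -2.738 2.147 -0.4
v -1.947 2.823 -1.629
v -2.441 2.817 -1.834
v -2.785 2.434 -1.984
v -2.775 1.898 -1.991
v -2.418 1.524 -1.85
v -1.923 1.53 -1.645
v -1.58 1.913 -1.495
v 0.438 -1.63 -1.001
v 0.947 -1.895 -0.021
v 0.053 -3.405 -1.279
v 0.562 -3.67 -0.299
v -0.417 -3.095 -0.293
v -0.179 -1.998 -0.121
v 1.179 -3.302 -1.179
v 1.417 -2.205 -1.007
v 1.405 -2.928 -0.131
v 0.419 -2.8 0.416
v 0.581 -2.5 -1.716
v -0.405 -2.372 -1.169
v 1.426 0.408 0.331
v 1.893 -0.014 0.362
v 2.174 1.372 2.149
v 2.004 0.192 0.207
v 2.002 0.44 0.077
v 1.885 0.682 -0.003
v 1.677 0.87 -0.017
v 1.42 0.966 0.038
v 1.163 0.952 0.151
v 0.959 0.83 0.299
v 0.847 0.625 0.454
v 0.85 0.377 0.584
v 0.967 0.135 0.664
v 1.175 -0.053 0.678
v 1.432 -0.15 0.624
v 1.688 -0.135 0.511
v 2.135 3.469 -1.005
v 2.648 3.888 -0.19
v 1.897 3.189 0.641
v 1.385 2.771 -0.175
v 2.006 4.321 -0.406
v 1.255 3.623 0.425
v 1.44 4.256 -0.972
v 0.689 3.557 -0.142
v 1.282 3.729 -1.558
v 0.531 3.031 -0.728
v 1.623 3.051 -1.821
v 0.872 2.352 -0.99
v 2.265 2.617 -1.605
v 1.514 1.919 -0.774
v 2.831 2.683 -1.038
v 2.08 1.984 -0.208
v 2.989 3.209 -0.452
v 2.238 2.511 0.378
f 2 1 4
f 2 4 3
f 4 1 5
f 4 5 3
f 5 1 6
f 5 6 3
f 6 1 7
f 6 7 3
f 7 1 8
f 7 8 3
f 8 1 9
f 8 9 3
f 9 1 10
f 9 10 3
f 10 1 2
f 10 2 3
f 11 22 16
f 11 16 12
f 11 12 18
f 11 18 21
f 11 21 22
f 12 16 20
f 16 22 15
f 22 21 13
f 21 18 17
f 18 12 19
f 14 20 15
f 14 15 13
f 14 13 17
f 14 17 19
f 14 19 20
f 15 20 16
f 13 15 22
f 17 13 21
f 19 17 18
f 20 19 12
f 24 23 26
f 24 26 25
f 26 23 27
f 26 27 25
f 27 23 28
f 27 28 25
f 28 23 29
f 28 29 25
f 29 23 30
f 29 30 25
f 30 23 31
f 30 31 25
f 31 23 32
f 31 32 25
f 32 23 33
f 32 33 25
f 33 23 34
f 33 34 25
f 34 23 35
f 34 35 25
f 35 23 36
f 35 36 25
f 36 23 37
f 36 37 25
f 37 23 38
f 37 38 25
f 38 23 24
f 38 24 25
f 40 39 43
f 40 43 41
f 41 43 44
f 41 44 42
f 43 39 45
f 43 45 44
f 44 45 46
f 44 46 42
f 45 39 47
f 45 47 46
f 46 47 48
f 46 48 42
f 47 39 49
f 47 49 48
f 48 49 50
f 48 50 42
f 49 39 51
f 49 51 50
f 50 51 52
f 50 52 42
f 51 39 53
f 51 53 52
f 52 53 54
f 52 54 42
f 53 39 55
f 53 55 54
f 54 55 56
f 54 56 42
f 55 39 40
f 55 40 56
f 56 40 41
f 56 41 42



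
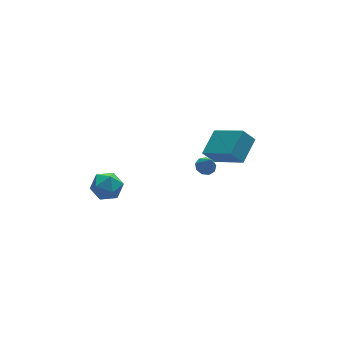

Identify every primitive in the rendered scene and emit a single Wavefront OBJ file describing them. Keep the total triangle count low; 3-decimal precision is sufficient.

v 2.036 0.536 -2.055
v 2.538 0.425 -2.132
v 2.064 0.004 -1.105
v 2.508 0.733 -1.959
v 2.256 0.95 -1.83
v 1.902 0.973 -1.807
v 1.611 0.792 -1.9
v 1.518 0.491 -2.066
v 1.668 0.211 -2.227
v 1.99 0.084 -2.307
v 2.334 0.168 -2.27
v -3.003 2.74 -3.599
v -2.554 2.961 -2.884
v -2.006 1.799 -3.936
v -1.557 2.02 -3.221
v -2.315 1.594 -3.145
v -2.931 2.176 -2.938
v -1.629 2.584 -3.882
v -2.245 3.166 -3.675
v -1.705 2.865 -3.059
v -2.129 2.253 -2.604
v -2.431 2.507 -4.216
v -2.855 1.895 -3.761
v 3.891 0.225 -2.308
v 3.324 0.453 -1.581
v 3.18 1.809 -3.36
v 2.612 2.037 -2.633
v 4.988 1.103 -1.727
v 4.42 1.331 -1
v 4.276 2.687 -2.779
v 3.709 2.915 -2.052
f 2 1 4
f 2 4 3
f 4 1 5
f 4 5 3
f 5 1 6
f 5 6 3
f 6 1 7
f 6 7 3
f 7 1 8
f 7 8 3
f 8 1 9
f 8 9 3
f 9 1 10
f 9 10 3
f 10 1 11
f 10 11 3
f 11 1 2
f 11 2 3
f 12 23 17
f 12 17 13
f 12 13 19
f 12 19 22
f 12 22 23
f 13 17 21
f 17 23 16
f 23 22 14
f 22 19 18
f 19 13 20
f 15 21 16
f 15 16 14
f 15 14 18
f 15 18 20
f 15 20 21
f 16 21 17
f 14 16 23
f 18 14 22
f 20 18 19
f 21 20 13
f 25 27 24
f 28 25 24
f 24 27 26
f 26 28 24
f 25 31 27
f 29 25 28
f 29 31 25
f 27 31 26
f 30 28 26
f 26 31 30
f 30 29 28
f 31 29 30



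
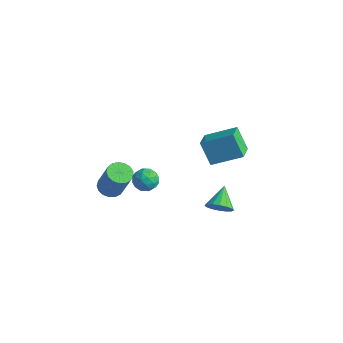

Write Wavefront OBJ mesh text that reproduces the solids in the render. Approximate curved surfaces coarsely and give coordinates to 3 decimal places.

v -0.318 -0.554 -1.501
v 0.262 -1.095 -1.255
v -0.882 -1.505 -2.265
v -0.302 -2.046 -2.019
v -0.874 -1.777 -1.481
v -0.526 -1.189 -1.008
v -0.094 -1.411 -2.512
v 0.254 -0.823 -2.039
v 0.4 -1.625 -1.879
v -0.082 -1.851 -1.242
v -0.538 -0.749 -2.278
v -1.02 -0.975 -1.641
v 0.021 -0.741 -1.311
v -0.641 -1.859 -2.209
v -0.978 -1.701 -1.893
v -0.637 -2.019 -1.748
v -0.442 -0.796 -1.166
v -0.101 -1.115 -1.021
v -0.769 -1.516 -1.154
v -0.519 -1.485 -2.499
v -0.178 -1.804 -2.354
v 0.017 -0.581 -1.772
v 0.358 -0.899 -1.627
v 0.149 -1.084 -2.366
v 0.443 -1.37 -1.533
v 0.112 -1.929 -1.982
v 0.234 -1.556 -2.272
v 0.439 -1.21 -1.994
v 0.16 -1.504 -1.159
v -0.171 -2.063 -1.608
v -0.508 -1.905 -1.291
v -0.303 -1.559 -1.014
v 0.242 -1.815 -1.526
v -0.449 -0.537 -1.912
v -0.78 -1.096 -2.361
v -0.317 -1.041 -2.506
v -0.112 -0.695 -2.229
v -0.732 -0.671 -1.538
v -1.063 -1.23 -1.987
v -1.059 -1.39 -1.526
v -0.854 -1.044 -1.248
v -0.862 -0.785 -1.994
v 4.319 -0.024 -2.057
v 4.975 0.472 -2.168
v 3.641 1.064 -1.203
v 4.711 0.563 -2.494
v 4.341 0.497 -2.703
v 3.966 0.291 -2.739
v 3.685 0.001 -2.592
v 3.574 -0.296 -2.302
v 3.662 -0.52 -1.946
v 3.927 -0.611 -1.62
v 4.297 -0.545 -1.411
v 4.672 -0.339 -1.375
v 4.953 -0.049 -1.522
v 5.064 0.248 -1.812
v -3.769 -0.934 -4.92
v -3.043 -0.771 -5.266
v -2.086 -0.823 -3.286
v -2.811 -0.986 -2.94
v -3.191 -0.416 -5.186
v -2.233 -0.469 -3.206
v -3.471 -0.18 -5.044
v -2.513 -0.233 -3.064
v -3.819 -0.117 -4.874
v -2.861 -0.169 -2.894
v -4.155 -0.24 -4.715
v -3.198 -0.293 -2.735
v -4.403 -0.523 -4.602
v -3.446 -0.576 -2.622
v -4.506 -0.9 -4.563
v -3.549 -0.952 -2.583
v -4.44 -1.284 -4.605
v -3.482 -1.337 -2.625
v -4.22 -1.588 -4.719
v -3.262 -1.641 -2.739
v -3.896 -1.743 -4.88
v -2.939 -1.795 -2.9
v -3.544 -1.712 -5.049
v -2.587 -1.764 -3.069
v -3.243 -1.502 -5.189
v -2.285 -1.555 -3.209
v -3.062 -1.163 -5.268
v -2.105 -1.215 -3.288
v 1.984 0.745 1.749
v 3.322 1.989 2.563
v 1.207 1.888 1.279
v 2.544 3.132 2.093
v 2.836 0.748 0.347
v 4.173 1.992 1.161
v 2.058 1.891 -0.123
v 3.396 3.135 0.691
f 1 38 17
f 38 12 41
f 17 41 6
f 38 41 17
f 1 17 13
f 17 6 18
f 13 18 2
f 17 18 13
f 1 13 22
f 13 2 23
f 22 23 8
f 13 23 22
f 1 22 34
f 22 8 37
f 34 37 11
f 22 37 34
f 1 34 38
f 34 11 42
f 38 42 12
f 34 42 38
f 2 18 29
f 18 6 32
f 29 32 10
f 18 32 29
f 6 41 19
f 41 12 40
f 19 40 5
f 41 40 19
f 12 42 39
f 42 11 35
f 39 35 3
f 42 35 39
f 11 37 36
f 37 8 24
f 36 24 7
f 37 24 36
f 8 23 28
f 23 2 25
f 28 25 9
f 23 25 28
f 4 30 16
f 30 10 31
f 16 31 5
f 30 31 16
f 4 16 14
f 16 5 15
f 14 15 3
f 16 15 14
f 4 14 21
f 14 3 20
f 21 20 7
f 14 20 21
f 4 21 26
f 21 7 27
f 26 27 9
f 21 27 26
f 4 26 30
f 26 9 33
f 30 33 10
f 26 33 30
f 5 31 19
f 31 10 32
f 19 32 6
f 31 32 19
f 3 15 39
f 15 5 40
f 39 40 12
f 15 40 39
f 7 20 36
f 20 3 35
f 36 35 11
f 20 35 36
f 9 27 28
f 27 7 24
f 28 24 8
f 27 24 28
f 10 33 29
f 33 9 25
f 29 25 2
f 33 25 29
f 44 43 46
f 44 46 45
f 46 43 47
f 46 47 45
f 47 43 48
f 47 48 45
f 48 43 49
f 48 49 45
f 49 43 50
f 49 50 45
f 50 43 51
f 50 51 45
f 51 43 52
f 51 52 45
f 52 43 53
f 52 53 45
f 53 43 54
f 53 54 45
f 54 43 55
f 54 55 45
f 55 43 56
f 55 56 45
f 56 43 44
f 56 44 45
f 58 57 61
f 58 61 59
f 59 61 62
f 59 62 60
f 61 57 63
f 61 63 62
f 62 63 64
f 62 64 60
f 63 57 65
f 63 65 64
f 64 65 66
f 64 66 60
f 65 57 67
f 65 67 66
f 66 67 68
f 66 68 60
f 67 57 69
f 67 69 68
f 68 69 70
f 68 70 60
f 69 57 71
f 69 71 70
f 70 71 72
f 70 72 60
f 71 57 73
f 71 73 72
f 72 73 74
f 72 74 60
f 73 57 75
f 73 75 74
f 74 75 76
f 74 76 60
f 75 57 77
f 75 77 76
f 76 77 78
f 76 78 60
f 77 57 79
f 77 79 78
f 78 79 80
f 78 80 60
f 79 57 81
f 79 81 80
f 80 81 82
f 80 82 60
f 81 57 83
f 81 83 82
f 82 83 84
f 82 84 60
f 83 57 58
f 83 58 84
f 84 58 59
f 84 59 60
f 86 88 85
f 89 86 85
f 85 88 87
f 87 89 85
f 86 92 88
f 90 86 89
f 90 92 86
f 88 92 87
f 91 89 87
f 87 92 91
f 91 90 89
f 92 90 91



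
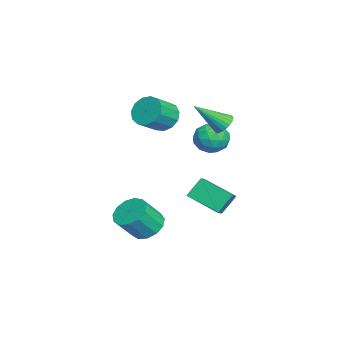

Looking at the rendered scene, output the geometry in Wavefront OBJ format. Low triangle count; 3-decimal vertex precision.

v -0.347 1.171 2.08
v 0.249 0.974 1.727
v -0.033 -0.411 3.5
v 0.352 1.159 1.911
v 0.35 1.347 2.12
v 0.241 1.507 2.323
v 0.042 1.617 2.489
v -0.216 1.658 2.593
v -0.493 1.626 2.618
v -0.749 1.524 2.562
v -0.944 1.369 2.432
v -1.047 1.183 2.248
v -1.045 0.996 2.039
v -0.936 0.835 1.836
v -0.737 0.726 1.67
v -0.479 0.684 1.566
v -0.201 0.716 1.541
v 0.054 0.818 1.597
v -1.386 1.176 0.045
v -0.377 1.149 0.375
v -1.743 -0.189 1.025
v -0.734 -0.216 1.355
v -1.37 0.58 1.656
v -1.149 1.423 1.05
v -0.971 -0.463 0.35
v -0.75 0.38 -0.256
v -0.12 0.136 0.563
v -0.367 0.78 1.371
v -1.753 0.18 0.029
v -2 0.824 0.837
v -0.85 1.282 0.124
v -1.27 -0.322 1.276
v -1.644 0.145 1.453
v -1.051 0.129 1.647
v -1.304 1.444 0.521
v -0.711 1.428 0.715
v -1.295 1.093 1.468
v -1.409 -0.468 0.685
v -0.816 -0.484 0.879
v -1.069 0.831 -0.247
v -0.476 0.815 -0.053
v -0.825 -0.133 -0.068
v -0.106 0.671 0.429
v -0.316 -0.132 1.005
v -0.455 -0.277 0.414
v -0.325 0.219 0.058
v -0.251 1.05 0.903
v -0.461 0.247 1.479
v -0.835 0.715 1.656
v -0.705 1.211 1.3
v -0.1 0.454 1.014
v -1.659 0.713 -0.079
v -1.869 -0.09 0.497
v -1.415 -0.251 0.1
v -1.285 0.245 -0.256
v -1.804 1.092 0.395
v -2.014 0.289 0.971
v -1.795 0.741 1.342
v -1.665 1.237 0.986
v -2.02 0.506 0.386
v 2.105 -2.652 -4.376
v 2.817 -3.091 -5.01
v 3.487 -3.987 -3.639
v 2.775 -3.548 -3.004
v 3.062 -2.594 -4.805
v 3.732 -3.489 -3.433
v 3.003 -2.114 -4.463
v 3.673 -3.01 -3.091
v 2.659 -1.806 -4.094
v 3.329 -2.702 -2.722
v 2.139 -1.766 -3.814
v 2.809 -2.662 -2.442
v 1.608 -2.007 -3.712
v 2.278 -2.903 -2.341
v 1.236 -2.454 -3.822
v 1.906 -3.349 -2.45
v 1.139 -2.963 -4.107
v 1.809 -3.859 -2.735
v 1.349 -3.373 -4.478
v 2.019 -4.269 -3.106
v 1.799 -3.555 -4.816
v 2.469 -4.451 -3.444
v 2.346 -3.45 -5.015
v 3.016 -4.346 -3.643
v -1.425 -2.055 2.056
v -0.79 -1.271 2.103
v 0.22 -2.141 2.97
v -0.415 -2.925 2.924
v -1.136 -1.224 2.552
v -0.126 -2.094 3.42
v -1.573 -1.441 2.844
v -0.563 -2.311 3.712
v -1.964 -1.853 2.886
v -0.954 -2.722 3.754
v -2.183 -2.329 2.665
v -1.173 -3.199 3.532
v -2.162 -2.718 2.25
v -1.152 -3.588 3.117
v -1.907 -2.897 1.774
v -0.897 -3.766 2.641
v -1.498 -2.808 1.387
v -0.488 -3.678 2.255
v -1.067 -2.481 1.213
v -0.057 -3.35 2.081
v -0.749 -2.018 1.307
v 0.261 -2.887 2.174
v -0.646 -1.567 1.638
v 0.364 -2.436 2.506
v 0.877 -0.504 -2.752
v 0.414 0.224 -1.675
v 1.718 1.183 -3.531
v 1.255 1.911 -2.454
v 1.605 -0.671 -2.326
v 1.142 0.057 -1.249
v 2.446 1.016 -3.105
v 1.983 1.744 -2.028
f 2 1 4
f 2 4 3
f 4 1 5
f 4 5 3
f 5 1 6
f 5 6 3
f 6 1 7
f 6 7 3
f 7 1 8
f 7 8 3
f 8 1 9
f 8 9 3
f 9 1 10
f 9 10 3
f 10 1 11
f 10 11 3
f 11 1 12
f 11 12 3
f 12 1 13
f 12 13 3
f 13 1 14
f 13 14 3
f 14 1 15
f 14 15 3
f 15 1 16
f 15 16 3
f 16 1 17
f 16 17 3
f 17 1 18
f 17 18 3
f 18 1 2
f 18 2 3
f 19 56 35
f 56 30 59
f 35 59 24
f 56 59 35
f 19 35 31
f 35 24 36
f 31 36 20
f 35 36 31
f 19 31 40
f 31 20 41
f 40 41 26
f 31 41 40
f 19 40 52
f 40 26 55
f 52 55 29
f 40 55 52
f 19 52 56
f 52 29 60
f 56 60 30
f 52 60 56
f 20 36 47
f 36 24 50
f 47 50 28
f 36 50 47
f 24 59 37
f 59 30 58
f 37 58 23
f 59 58 37
f 30 60 57
f 60 29 53
f 57 53 21
f 60 53 57
f 29 55 54
f 55 26 42
f 54 42 25
f 55 42 54
f 26 41 46
f 41 20 43
f 46 43 27
f 41 43 46
f 22 48 34
f 48 28 49
f 34 49 23
f 48 49 34
f 22 34 32
f 34 23 33
f 32 33 21
f 34 33 32
f 22 32 39
f 32 21 38
f 39 38 25
f 32 38 39
f 22 39 44
f 39 25 45
f 44 45 27
f 39 45 44
f 22 44 48
f 44 27 51
f 48 51 28
f 44 51 48
f 23 49 37
f 49 28 50
f 37 50 24
f 49 50 37
f 21 33 57
f 33 23 58
f 57 58 30
f 33 58 57
f 25 38 54
f 38 21 53
f 54 53 29
f 38 53 54
f 27 45 46
f 45 25 42
f 46 42 26
f 45 42 46
f 28 51 47
f 51 27 43
f 47 43 20
f 51 43 47
f 62 61 65
f 62 65 63
f 63 65 66
f 63 66 64
f 65 61 67
f 65 67 66
f 66 67 68
f 66 68 64
f 67 61 69
f 67 69 68
f 68 69 70
f 68 70 64
f 69 61 71
f 69 71 70
f 70 71 72
f 70 72 64
f 71 61 73
f 71 73 72
f 72 73 74
f 72 74 64
f 73 61 75
f 73 75 74
f 74 75 76
f 74 76 64
f 75 61 77
f 75 77 76
f 76 77 78
f 76 78 64
f 77 61 79
f 77 79 78
f 78 79 80
f 78 80 64
f 79 61 81
f 79 81 80
f 80 81 82
f 80 82 64
f 81 61 83
f 81 83 82
f 82 83 84
f 82 84 64
f 83 61 62
f 83 62 84
f 84 62 63
f 84 63 64
f 86 85 89
f 86 89 87
f 87 89 90
f 87 90 88
f 89 85 91
f 89 91 90
f 90 91 92
f 90 92 88
f 91 85 93
f 91 93 92
f 92 93 94
f 92 94 88
f 93 85 95
f 93 95 94
f 94 95 96
f 94 96 88
f 95 85 97
f 95 97 96
f 96 97 98
f 96 98 88
f 97 85 99
f 97 99 98
f 98 99 100
f 98 100 88
f 99 85 101
f 99 101 100
f 100 101 102
f 100 102 88
f 101 85 103
f 101 103 102
f 102 103 104
f 102 104 88
f 103 85 105
f 103 105 104
f 104 105 106
f 104 106 88
f 105 85 107
f 105 107 106
f 106 107 108
f 106 108 88
f 107 85 86
f 107 86 108
f 108 86 87
f 108 87 88
f 110 112 109
f 113 110 109
f 109 112 111
f 111 113 109
f 110 116 112
f 114 110 113
f 114 116 110
f 112 116 111
f 115 113 111
f 111 116 115
f 115 114 113
f 116 114 115

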